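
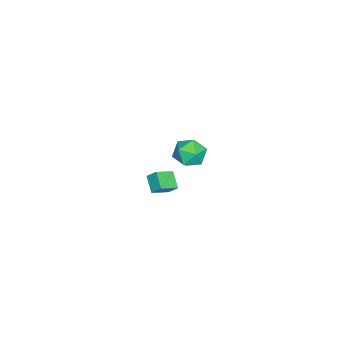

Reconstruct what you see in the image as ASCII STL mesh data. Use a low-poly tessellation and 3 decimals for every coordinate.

solid 
facet normal -0.631 0.470 0.617
outer loop
vertex -5.004 2.057 -1.365
vertex -4.166 2.119 -0.556
vertex -4.288 2.978 -1.335
endloop
endfacet
facet normal -0.787 0.614 -0.064
outer loop
vertex -5.004 2.057 -1.365
vertex -4.288 2.978 -1.335
vertex -4.579 2.499 -2.359
endloop
endfacet
facet normal -0.919 -0.004 -0.395
outer loop
vertex -5.004 2.057 -1.365
vertex -4.579 2.499 -2.359
vertex -4.637 1.342 -2.212
endloop
endfacet
facet normal -0.844 -0.530 0.081
outer loop
vertex -5.004 2.057 -1.365
vertex -4.637 1.342 -2.212
vertex -4.382 1.107 -1.097
endloop
endfacet
facet normal -0.666 -0.236 0.708
outer loop
vertex -5.004 2.057 -1.365
vertex -4.382 1.107 -1.097
vertex -4.166 2.119 -0.556
endloop
endfacet
facet normal -0.210 0.907 -0.365
outer loop
vertex -4.579 2.499 -2.359
vertex -4.288 2.978 -1.335
vertex -3.478 2.833 -2.163
endloop
endfacet
facet normal 0.042 0.674 0.737
outer loop
vertex -4.288 2.978 -1.335
vertex -4.166 2.119 -0.556
vertex -3.223 2.598 -1.048
endloop
endfacet
facet normal -0.015 -0.469 0.883
outer loop
vertex -4.166 2.119 -0.556
vertex -4.382 1.107 -1.097
vertex -3.281 1.441 -0.901
endloop
endfacet
facet normal -0.302 -0.944 -0.130
outer loop
vertex -4.382 1.107 -1.097
vertex -4.637 1.342 -2.212
vertex -3.572 0.962 -1.925
endloop
endfacet
facet normal -0.423 -0.093 -0.901
outer loop
vertex -4.637 1.342 -2.212
vertex -4.579 2.499 -2.359
vertex -3.694 1.821 -2.704
endloop
endfacet
facet normal 0.844 0.530 -0.081
outer loop
vertex -2.856 1.883 -1.895
vertex -3.478 2.833 -2.163
vertex -3.223 2.598 -1.048
endloop
endfacet
facet normal 0.919 0.004 0.395
outer loop
vertex -2.856 1.883 -1.895
vertex -3.223 2.598 -1.048
vertex -3.281 1.441 -0.901
endloop
endfacet
facet normal 0.787 -0.614 0.064
outer loop
vertex -2.856 1.883 -1.895
vertex -3.281 1.441 -0.901
vertex -3.572 0.962 -1.925
endloop
endfacet
facet normal 0.631 -0.470 -0.617
outer loop
vertex -2.856 1.883 -1.895
vertex -3.572 0.962 -1.925
vertex -3.694 1.821 -2.704
endloop
endfacet
facet normal 0.666 0.236 -0.708
outer loop
vertex -2.856 1.883 -1.895
vertex -3.694 1.821 -2.704
vertex -3.478 2.833 -2.163
endloop
endfacet
facet normal 0.302 0.944 0.130
outer loop
vertex -3.223 2.598 -1.048
vertex -3.478 2.833 -2.163
vertex -4.288 2.978 -1.335
endloop
endfacet
facet normal 0.423 0.093 0.901
outer loop
vertex -3.281 1.441 -0.901
vertex -3.223 2.598 -1.048
vertex -4.166 2.119 -0.556
endloop
endfacet
facet normal 0.210 -0.907 0.365
outer loop
vertex -3.572 0.962 -1.925
vertex -3.281 1.441 -0.901
vertex -4.382 1.107 -1.097
endloop
endfacet
facet normal -0.042 -0.674 -0.737
outer loop
vertex -3.694 1.821 -2.704
vertex -3.572 0.962 -1.925
vertex -4.637 1.342 -2.212
endloop
endfacet
facet normal 0.015 0.469 -0.883
outer loop
vertex -3.478 2.833 -2.163
vertex -3.694 1.821 -2.704
vertex -4.579 2.499 -2.359
endloop
endfacet
facet normal -0.708 -0.435 0.556
outer loop
vertex 3.888 1.5 2.841
vertex 4.003 2.086 3.445
vertex 3.001 2.241 2.291
endloop
endfacet
facet normal -0.135 -0.690 -0.711
outer loop
vertex 3.837 2.754 1.635
vertex 3.888 1.5 2.841
vertex 3.001 2.241 2.291
endloop
endfacet
facet normal -0.708 -0.435 0.556
outer loop
vertex 3.001 2.241 2.291
vertex 4.003 2.086 3.445
vertex 3.116 2.827 2.896
endloop
endfacet
facet normal -0.693 0.579 -0.430
outer loop
vertex 3.116 2.827 2.896
vertex 3.837 2.754 1.635
vertex 3.001 2.241 2.291
endloop
endfacet
facet normal 0.693 -0.579 0.430
outer loop
vertex 3.888 1.5 2.841
vertex 4.839 2.599 2.789
vertex 4.003 2.086 3.445
endloop
endfacet
facet normal -0.136 -0.690 -0.711
outer loop
vertex 4.724 2.013 2.184
vertex 3.888 1.5 2.841
vertex 3.837 2.754 1.635
endloop
endfacet
facet normal 0.693 -0.579 0.429
outer loop
vertex 4.724 2.013 2.184
vertex 4.839 2.599 2.789
vertex 3.888 1.5 2.841
endloop
endfacet
facet normal 0.135 0.689 0.712
outer loop
vertex 4.003 2.086 3.445
vertex 4.839 2.599 2.789
vertex 3.116 2.827 2.896
endloop
endfacet
facet normal -0.693 0.579 -0.430
outer loop
vertex 3.952 3.34 2.239
vertex 3.837 2.754 1.635
vertex 3.116 2.827 2.896
endloop
endfacet
facet normal 0.135 0.690 0.711
outer loop
vertex 3.116 2.827 2.896
vertex 4.839 2.599 2.789
vertex 3.952 3.34 2.239
endloop
endfacet
facet normal 0.708 0.435 -0.557
outer loop
vertex 3.952 3.34 2.239
vertex 4.724 2.013 2.184
vertex 3.837 2.754 1.635
endloop
endfacet
facet normal 0.708 0.435 -0.556
outer loop
vertex 4.839 2.599 2.789
vertex 4.724 2.013 2.184
vertex 3.952 3.34 2.239
endloop
endfacet

endsolid


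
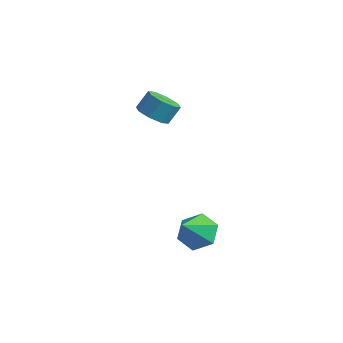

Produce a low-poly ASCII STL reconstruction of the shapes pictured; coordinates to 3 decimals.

solid 
facet normal -0.182 -0.574 -0.799
outer loop
vertex -1.933 0.92 -1.112
vertex -2.714 0.643 -0.735
vertex -2.471 1.329 -1.283
endloop
endfacet
facet normal 0.609 0.572 -0.549
outer loop
vertex -1.933 0.92 -1.112
vertex -2.471 1.329 -1.283
vertex -1.726 1.574 -0.202
endloop
endfacet
facet normal 0.609 0.572 -0.549
outer loop
vertex -1.726 1.574 -0.202
vertex -2.471 1.329 -1.283
vertex -2.263 1.982 -0.372
endloop
endfacet
facet normal 0.183 0.573 0.799
outer loop
vertex -1.726 1.574 -0.202
vertex -2.263 1.982 -0.372
vertex -2.506 1.297 0.175
endloop
endfacet
facet normal -0.182 -0.573 -0.799
outer loop
vertex -2.471 1.329 -1.283
vertex -2.714 0.643 -0.735
vertex -3.151 1.335 -1.132
endloop
endfacet
facet normal -0.117 0.820 -0.561
outer loop
vertex -2.471 1.329 -1.283
vertex -3.151 1.335 -1.132
vertex -2.263 1.982 -0.372
endloop
endfacet
facet normal -0.115 0.819 -0.562
outer loop
vertex -2.263 1.982 -0.372
vertex -3.151 1.335 -1.132
vertex -2.944 1.989 -0.222
endloop
endfacet
facet normal 0.182 0.573 0.799
outer loop
vertex -2.263 1.982 -0.372
vertex -2.944 1.989 -0.222
vertex -2.506 1.297 0.175
endloop
endfacet
facet normal -0.182 -0.573 -0.799
outer loop
vertex -3.151 1.335 -1.132
vertex -2.714 0.643 -0.735
vertex -3.575 0.937 -0.75
endloop
endfacet
facet normal -0.772 0.586 -0.246
outer loop
vertex -3.151 1.335 -1.132
vertex -3.575 0.937 -0.75
vertex -2.944 1.989 -0.222
endloop
endfacet
facet normal -0.773 0.586 -0.243
outer loop
vertex -2.944 1.989 -0.222
vertex -3.575 0.937 -0.75
vertex -3.367 1.59 0.161
endloop
endfacet
facet normal 0.182 0.574 0.799
outer loop
vertex -2.944 1.989 -0.222
vertex -3.367 1.59 0.161
vertex -2.506 1.297 0.175
endloop
endfacet
facet normal -0.182 -0.574 -0.798
outer loop
vertex -3.575 0.937 -0.75
vertex -2.714 0.643 -0.735
vertex -3.494 0.366 -0.358
endloop
endfacet
facet normal -0.976 0.010 0.216
outer loop
vertex -3.575 0.937 -0.75
vertex -3.494 0.366 -0.358
vertex -3.367 1.59 0.161
endloop
endfacet
facet normal -0.977 0.010 0.215
outer loop
vertex -3.367 1.59 0.161
vertex -3.494 0.366 -0.358
vertex -3.287 1.02 0.552
endloop
endfacet
facet normal 0.182 0.573 0.799
outer loop
vertex -3.367 1.59 0.161
vertex -3.287 1.02 0.552
vertex -2.506 1.297 0.175
endloop
endfacet
facet normal -0.183 -0.573 -0.799
outer loop
vertex -3.494 0.366 -0.358
vertex -2.714 0.643 -0.735
vertex -2.957 -0.042 -0.188
endloop
endfacet
facet normal -0.609 -0.572 0.550
outer loop
vertex -3.494 0.366 -0.358
vertex -2.957 -0.042 -0.188
vertex -3.287 1.02 0.552
endloop
endfacet
facet normal -0.609 -0.572 0.549
outer loop
vertex -3.287 1.02 0.552
vertex -2.957 -0.042 -0.188
vertex -2.749 0.611 0.723
endloop
endfacet
facet normal 0.182 0.574 0.799
outer loop
vertex -3.287 1.02 0.552
vertex -2.749 0.611 0.723
vertex -2.506 1.297 0.175
endloop
endfacet
facet normal -0.182 -0.573 -0.799
outer loop
vertex -2.957 -0.042 -0.188
vertex -2.714 0.643 -0.735
vertex -2.276 -0.049 -0.338
endloop
endfacet
facet normal 0.115 -0.820 0.561
outer loop
vertex -2.957 -0.042 -0.188
vertex -2.276 -0.049 -0.338
vertex -2.749 0.611 0.723
endloop
endfacet
facet normal 0.118 -0.819 0.562
outer loop
vertex -2.749 0.611 0.723
vertex -2.276 -0.049 -0.338
vertex -2.069 0.605 0.572
endloop
endfacet
facet normal 0.182 0.573 0.799
outer loop
vertex -2.749 0.611 0.723
vertex -2.069 0.605 0.572
vertex -2.506 1.297 0.175
endloop
endfacet
facet normal -0.182 -0.574 -0.799
outer loop
vertex -2.276 -0.049 -0.338
vertex -2.714 0.643 -0.735
vertex -1.853 0.35 -0.721
endloop
endfacet
facet normal 0.773 -0.585 0.245
outer loop
vertex -2.276 -0.049 -0.338
vertex -1.853 0.35 -0.721
vertex -2.069 0.605 0.572
endloop
endfacet
facet normal 0.772 -0.587 0.245
outer loop
vertex -2.069 0.605 0.572
vertex -1.853 0.35 -0.721
vertex -1.645 1.003 0.19
endloop
endfacet
facet normal 0.182 0.573 0.799
outer loop
vertex -2.069 0.605 0.572
vertex -1.645 1.003 0.19
vertex -2.506 1.297 0.175
endloop
endfacet
facet normal -0.182 -0.573 -0.799
outer loop
vertex -1.853 0.35 -0.721
vertex -2.714 0.643 -0.735
vertex -1.933 0.92 -1.112
endloop
endfacet
facet normal 0.976 -0.011 -0.215
outer loop
vertex -1.853 0.35 -0.721
vertex -1.933 0.92 -1.112
vertex -1.645 1.003 0.19
endloop
endfacet
facet normal 0.976 -0.009 -0.215
outer loop
vertex -1.645 1.003 0.19
vertex -1.933 0.92 -1.112
vertex -1.726 1.574 -0.202
endloop
endfacet
facet normal 0.182 0.574 0.798
outer loop
vertex -1.645 1.003 0.19
vertex -1.726 1.574 -0.202
vertex -2.506 1.297 0.175
endloop
endfacet
facet normal -0.084 0.689 -0.720
outer loop
vertex 4.185 -3.019 -4.309
vertex 3.173 -2.917 -4.093
vertex 3.872 -2.321 -3.605
endloop
endfacet
facet normal 0.890 -0.057 0.452
outer loop
vertex 4.185 -3.019 -4.309
vertex 3.872 -2.321 -3.605
vertex 3.327 -4.183 -2.767
endloop
endfacet
facet normal -0.084 0.688 -0.721
outer loop
vertex 3.872 -2.321 -3.605
vertex 3.173 -2.917 -4.093
vertex 2.859 -2.218 -3.389
endloop
endfacet
facet normal 0.229 0.343 0.911
outer loop
vertex 3.872 -2.321 -3.605
vertex 2.859 -2.218 -3.389
vertex 3.327 -4.183 -2.767
endloop
endfacet
facet normal -0.084 0.688 -0.721
outer loop
vertex 2.859 -2.218 -3.389
vertex 3.173 -2.917 -4.093
vertex 2.161 -2.814 -3.877
endloop
endfacet
facet normal -0.624 0.097 0.775
outer loop
vertex 2.859 -2.218 -3.389
vertex 2.161 -2.814 -3.877
vertex 3.327 -4.183 -2.767
endloop
endfacet
facet normal -0.084 0.689 -0.720
outer loop
vertex 2.161 -2.814 -3.877
vertex 3.173 -2.917 -4.093
vertex 2.474 -3.512 -4.581
endloop
endfacet
facet normal -0.816 -0.549 0.181
outer loop
vertex 2.161 -2.814 -3.877
vertex 2.474 -3.512 -4.581
vertex 3.327 -4.183 -2.767
endloop
endfacet
facet normal -0.084 0.689 -0.720
outer loop
vertex 2.474 -3.512 -4.581
vertex 3.173 -2.917 -4.093
vertex 3.486 -3.615 -4.797
endloop
endfacet
facet normal -0.156 -0.948 -0.277
outer loop
vertex 2.474 -3.512 -4.581
vertex 3.486 -3.615 -4.797
vertex 3.327 -4.183 -2.767
endloop
endfacet
facet normal -0.084 0.689 -0.720
outer loop
vertex 3.486 -3.615 -4.797
vertex 3.173 -2.917 -4.093
vertex 4.185 -3.019 -4.309
endloop
endfacet
facet normal 0.698 -0.702 -0.142
outer loop
vertex 3.486 -3.615 -4.797
vertex 4.185 -3.019 -4.309
vertex 3.327 -4.183 -2.767
endloop
endfacet

endsolid


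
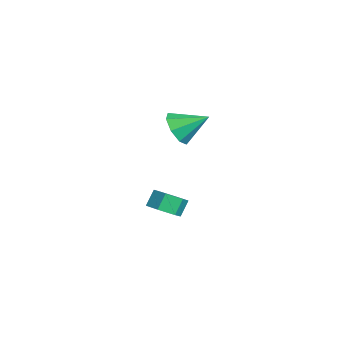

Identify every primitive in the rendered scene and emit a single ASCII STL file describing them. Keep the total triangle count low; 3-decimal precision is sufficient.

solid 
facet normal -0.214 -0.837 -0.504
outer loop
vertex -0.982 0.494 3.677
vertex -1.908 0.956 3.304
vertex -0.868 0.903 2.95
endloop
endfacet
facet normal 0.951 0.181 0.251
outer loop
vertex -0.982 0.494 3.677
vertex -0.868 0.903 2.95
vertex -1.512 2.504 4.236
endloop
endfacet
facet normal -0.214 -0.837 -0.503
outer loop
vertex -0.868 0.903 2.95
vertex -1.908 0.956 3.304
vertex -1.363 1.342 2.43
endloop
endfacet
facet normal 0.786 0.547 -0.287
outer loop
vertex -0.868 0.903 2.95
vertex -1.363 1.342 2.43
vertex -1.512 2.504 4.236
endloop
endfacet
facet normal -0.214 -0.837 -0.503
outer loop
vertex -1.363 1.342 2.43
vertex -1.908 0.956 3.304
vertex -2.178 1.555 2.422
endloop
endfacet
facet normal 0.222 0.828 -0.515
outer loop
vertex -1.363 1.342 2.43
vertex -2.178 1.555 2.422
vertex -1.512 2.504 4.236
endloop
endfacet
facet normal -0.214 -0.837 -0.503
outer loop
vertex -2.178 1.555 2.422
vertex -1.908 0.956 3.304
vertex -2.834 1.417 2.931
endloop
endfacet
facet normal -0.413 0.861 -0.299
outer loop
vertex -2.178 1.555 2.422
vertex -2.834 1.417 2.931
vertex -1.512 2.504 4.236
endloop
endfacet
facet normal -0.214 -0.837 -0.503
outer loop
vertex -2.834 1.417 2.931
vertex -1.908 0.956 3.304
vertex -2.948 1.009 3.659
endloop
endfacet
facet normal -0.745 0.625 0.234
outer loop
vertex -2.834 1.417 2.931
vertex -2.948 1.009 3.659
vertex -1.512 2.504 4.236
endloop
endfacet
facet normal -0.215 -0.837 -0.504
outer loop
vertex -2.948 1.009 3.659
vertex -1.908 0.956 3.304
vertex -2.452 0.569 4.178
endloop
endfacet
facet normal -0.580 0.258 0.773
outer loop
vertex -2.948 1.009 3.659
vertex -2.452 0.569 4.178
vertex -1.512 2.504 4.236
endloop
endfacet
facet normal -0.214 -0.837 -0.504
outer loop
vertex -2.452 0.569 4.178
vertex -1.908 0.956 3.304
vertex -1.638 0.356 4.186
endloop
endfacet
facet normal -0.016 -0.022 1.000
outer loop
vertex -2.452 0.569 4.178
vertex -1.638 0.356 4.186
vertex -1.512 2.504 4.236
endloop
endfacet
facet normal -0.215 -0.837 -0.504
outer loop
vertex -1.638 0.356 4.186
vertex -1.908 0.956 3.304
vertex -0.982 0.494 3.677
endloop
endfacet
facet normal 0.619 -0.055 0.783
outer loop
vertex -1.638 0.356 4.186
vertex -0.982 0.494 3.677
vertex -1.512 2.504 4.236
endloop
endfacet
facet normal 0.401 -0.438 -0.805
outer loop
vertex -3.044 0.115 -3.217
vertex -3.747 0.517 -3.786
vertex -2.9 1.004 -3.629
endloop
endfacet
facet normal 0.904 0.050 0.424
outer loop
vertex -3.044 0.115 -3.217
vertex -2.9 1.004 -3.629
vertex -3.49 0.601 -2.324
endloop
endfacet
facet normal 0.904 0.050 0.424
outer loop
vertex -3.49 0.601 -2.324
vertex -2.9 1.004 -3.629
vertex -3.346 1.49 -2.736
endloop
endfacet
facet normal -0.402 0.438 0.804
outer loop
vertex -3.49 0.601 -2.324
vertex -3.346 1.49 -2.736
vertex -4.193 1.003 -2.894
endloop
endfacet
facet normal 0.401 -0.438 -0.805
outer loop
vertex -2.9 1.004 -3.629
vertex -3.747 0.517 -3.786
vertex -3.603 1.406 -4.198
endloop
endfacet
facet normal 0.578 0.802 -0.148
outer loop
vertex -2.9 1.004 -3.629
vertex -3.603 1.406 -4.198
vertex -3.346 1.49 -2.736
endloop
endfacet
facet normal 0.578 0.802 -0.148
outer loop
vertex -3.346 1.49 -2.736
vertex -3.603 1.406 -4.198
vertex -4.049 1.892 -3.305
endloop
endfacet
facet normal -0.401 0.437 0.805
outer loop
vertex -3.346 1.49 -2.736
vertex -4.049 1.892 -3.305
vertex -4.193 1.003 -2.894
endloop
endfacet
facet normal 0.402 -0.438 -0.804
outer loop
vertex -3.603 1.406 -4.198
vertex -3.747 0.517 -3.786
vertex -4.45 0.919 -4.356
endloop
endfacet
facet normal -0.326 0.752 -0.572
outer loop
vertex -3.603 1.406 -4.198
vertex -4.45 0.919 -4.356
vertex -4.049 1.892 -3.305
endloop
endfacet
facet normal -0.326 0.752 -0.572
outer loop
vertex -4.049 1.892 -3.305
vertex -4.45 0.919 -4.356
vertex -4.896 1.405 -3.463
endloop
endfacet
facet normal -0.401 0.437 0.805
outer loop
vertex -4.049 1.892 -3.305
vertex -4.896 1.405 -3.463
vertex -4.193 1.003 -2.894
endloop
endfacet
facet normal 0.402 -0.438 -0.804
outer loop
vertex -4.45 0.919 -4.356
vertex -3.747 0.517 -3.786
vertex -4.594 0.03 -3.944
endloop
endfacet
facet normal -0.904 -0.050 -0.424
outer loop
vertex -4.45 0.919 -4.356
vertex -4.594 0.03 -3.944
vertex -4.896 1.405 -3.463
endloop
endfacet
facet normal -0.904 -0.050 -0.424
outer loop
vertex -4.896 1.405 -3.463
vertex -4.594 0.03 -3.944
vertex -5.04 0.516 -3.051
endloop
endfacet
facet normal -0.401 0.438 0.805
outer loop
vertex -4.896 1.405 -3.463
vertex -5.04 0.516 -3.051
vertex -4.193 1.003 -2.894
endloop
endfacet
facet normal 0.401 -0.437 -0.805
outer loop
vertex -4.594 0.03 -3.944
vertex -3.747 0.517 -3.786
vertex -3.891 -0.372 -3.375
endloop
endfacet
facet normal -0.578 -0.802 0.148
outer loop
vertex -4.594 0.03 -3.944
vertex -3.891 -0.372 -3.375
vertex -5.04 0.516 -3.051
endloop
endfacet
facet normal -0.578 -0.802 0.148
outer loop
vertex -5.04 0.516 -3.051
vertex -3.891 -0.372 -3.375
vertex -4.337 0.114 -2.482
endloop
endfacet
facet normal -0.401 0.438 0.805
outer loop
vertex -5.04 0.516 -3.051
vertex -4.337 0.114 -2.482
vertex -4.193 1.003 -2.894
endloop
endfacet
facet normal 0.401 -0.437 -0.805
outer loop
vertex -3.891 -0.372 -3.375
vertex -3.747 0.517 -3.786
vertex -3.044 0.115 -3.217
endloop
endfacet
facet normal 0.326 -0.752 0.572
outer loop
vertex -3.891 -0.372 -3.375
vertex -3.044 0.115 -3.217
vertex -4.337 0.114 -2.482
endloop
endfacet
facet normal 0.326 -0.752 0.572
outer loop
vertex -4.337 0.114 -2.482
vertex -3.044 0.115 -3.217
vertex -3.49 0.601 -2.324
endloop
endfacet
facet normal -0.402 0.438 0.804
outer loop
vertex -4.337 0.114 -2.482
vertex -3.49 0.601 -2.324
vertex -4.193 1.003 -2.894
endloop
endfacet

endsolid


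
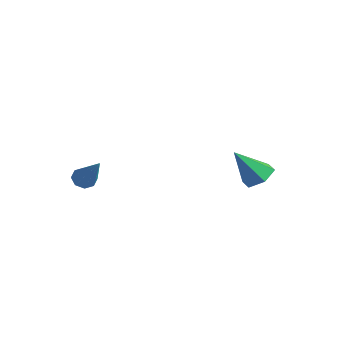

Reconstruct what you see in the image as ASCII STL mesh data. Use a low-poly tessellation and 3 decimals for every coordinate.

solid 
facet normal 0.386 0.438 -0.812
outer loop
vertex 4.907 3.016 -3.016
vertex 4.277 3.368 -3.126
vertex 4.798 3.672 -2.714
endloop
endfacet
facet normal 0.703 -0.197 0.683
outer loop
vertex 4.907 3.016 -3.016
vertex 4.798 3.672 -2.714
vertex 3.663 2.672 -1.834
endloop
endfacet
facet normal 0.386 0.438 -0.812
outer loop
vertex 4.798 3.672 -2.714
vertex 4.277 3.368 -3.126
vertex 4.167 4.024 -2.824
endloop
endfacet
facet normal 0.160 0.544 0.824
outer loop
vertex 4.798 3.672 -2.714
vertex 4.167 4.024 -2.824
vertex 3.663 2.672 -1.834
endloop
endfacet
facet normal 0.385 0.438 -0.812
outer loop
vertex 4.167 4.024 -2.824
vertex 4.277 3.368 -3.126
vertex 3.647 3.72 -3.235
endloop
endfacet
facet normal -0.686 0.579 0.441
outer loop
vertex 4.167 4.024 -2.824
vertex 3.647 3.72 -3.235
vertex 3.663 2.672 -1.834
endloop
endfacet
facet normal 0.385 0.438 -0.812
outer loop
vertex 3.647 3.72 -3.235
vertex 4.277 3.368 -3.126
vertex 3.756 3.064 -3.537
endloop
endfacet
facet normal -0.989 -0.126 -0.083
outer loop
vertex 3.647 3.72 -3.235
vertex 3.756 3.064 -3.537
vertex 3.663 2.672 -1.834
endloop
endfacet
facet normal 0.386 0.437 -0.812
outer loop
vertex 3.756 3.064 -3.537
vertex 4.277 3.368 -3.126
vertex 4.386 2.712 -3.427
endloop
endfacet
facet normal -0.445 -0.867 -0.224
outer loop
vertex 3.756 3.064 -3.537
vertex 4.386 2.712 -3.427
vertex 3.663 2.672 -1.834
endloop
endfacet
facet normal 0.386 0.437 -0.812
outer loop
vertex 4.386 2.712 -3.427
vertex 4.277 3.368 -3.126
vertex 4.907 3.016 -3.016
endloop
endfacet
facet normal 0.401 -0.902 0.159
outer loop
vertex 4.386 2.712 -3.427
vertex 4.907 3.016 -3.016
vertex 3.663 2.672 -1.834
endloop
endfacet
facet normal -0.643 0.205 -0.738
outer loop
vertex 0.529 -1.885 -3.158
vertex 0.241 -1.632 -2.837
vertex 0.623 -1.514 -3.137
endloop
endfacet
facet normal 0.849 -0.187 -0.493
outer loop
vertex 0.529 -1.885 -3.158
vertex 0.623 -1.514 -3.137
vertex 1.559 -2.048 -1.323
endloop
endfacet
facet normal -0.643 0.203 -0.739
outer loop
vertex 0.623 -1.514 -3.137
vertex 0.241 -1.632 -2.837
vertex 0.493 -1.213 -2.941
endloop
endfacet
facet normal 0.811 0.522 -0.265
outer loop
vertex 0.623 -1.514 -3.137
vertex 0.493 -1.213 -2.941
vertex 1.559 -2.048 -1.323
endloop
endfacet
facet normal -0.643 0.204 -0.738
outer loop
vertex 0.493 -1.213 -2.941
vertex 0.241 -1.632 -2.837
vertex 0.216 -1.156 -2.684
endloop
endfacet
facet normal 0.382 0.899 0.212
outer loop
vertex 0.493 -1.213 -2.941
vertex 0.216 -1.156 -2.684
vertex 1.559 -2.048 -1.323
endloop
endfacet
facet normal -0.643 0.203 -0.738
outer loop
vertex 0.216 -1.156 -2.684
vertex 0.241 -1.632 -2.837
vertex -0.047 -1.378 -2.516
endloop
endfacet
facet normal -0.189 0.725 0.662
outer loop
vertex 0.216 -1.156 -2.684
vertex -0.047 -1.378 -2.516
vertex 1.559 -2.048 -1.323
endloop
endfacet
facet normal -0.643 0.205 -0.738
outer loop
vertex -0.047 -1.378 -2.516
vertex 0.241 -1.632 -2.837
vertex -0.141 -1.749 -2.537
endloop
endfacet
facet normal -0.567 0.097 0.818
outer loop
vertex -0.047 -1.378 -2.516
vertex -0.141 -1.749 -2.537
vertex 1.559 -2.048 -1.323
endloop
endfacet
facet normal -0.643 0.204 -0.739
outer loop
vertex -0.141 -1.749 -2.537
vertex 0.241 -1.632 -2.837
vertex -0.011 -2.05 -2.733
endloop
endfacet
facet normal -0.528 -0.612 0.589
outer loop
vertex -0.141 -1.749 -2.537
vertex -0.011 -2.05 -2.733
vertex 1.559 -2.048 -1.323
endloop
endfacet
facet normal -0.642 0.203 -0.739
outer loop
vertex -0.011 -2.05 -2.733
vertex 0.241 -1.632 -2.837
vertex 0.267 -2.107 -2.99
endloop
endfacet
facet normal -0.099 -0.989 0.112
outer loop
vertex -0.011 -2.05 -2.733
vertex 0.267 -2.107 -2.99
vertex 1.559 -2.048 -1.323
endloop
endfacet
facet normal -0.644 0.202 -0.738
outer loop
vertex 0.267 -2.107 -2.99
vertex 0.241 -1.632 -2.837
vertex 0.529 -1.885 -3.158
endloop
endfacet
facet normal 0.473 -0.814 -0.338
outer loop
vertex 0.267 -2.107 -2.99
vertex 0.529 -1.885 -3.158
vertex 1.559 -2.048 -1.323
endloop
endfacet

endsolid


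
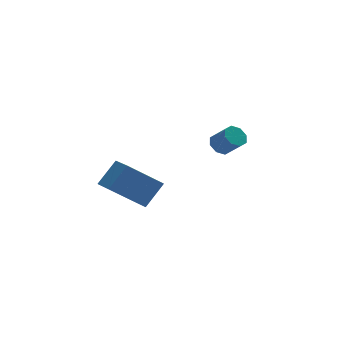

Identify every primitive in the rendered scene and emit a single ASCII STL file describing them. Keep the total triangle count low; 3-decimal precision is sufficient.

solid 
facet normal -0.367 0.628 -0.686
outer loop
vertex 3.047 -1.226 -3.107
vertex 2.607 -1.025 -2.688
vertex 3.202 -0.845 -2.841
endloop
endfacet
facet normal 0.875 -0.018 -0.484
outer loop
vertex 3.047 -1.226 -3.107
vertex 3.202 -0.845 -2.841
vertex 3.473 -1.955 -2.311
endloop
endfacet
facet normal 0.876 -0.017 -0.483
outer loop
vertex 3.473 -1.955 -2.311
vertex 3.202 -0.845 -2.841
vertex 3.627 -1.574 -2.045
endloop
endfacet
facet normal 0.368 -0.628 0.686
outer loop
vertex 3.473 -1.955 -2.311
vertex 3.627 -1.574 -2.045
vertex 3.033 -1.755 -1.892
endloop
endfacet
facet normal -0.367 0.629 -0.686
outer loop
vertex 3.202 -0.845 -2.841
vertex 2.607 -1.025 -2.688
vertex 3.008 -0.57 -2.485
endloop
endfacet
facet normal 0.842 0.538 0.043
outer loop
vertex 3.202 -0.845 -2.841
vertex 3.008 -0.57 -2.485
vertex 3.627 -1.574 -2.045
endloop
endfacet
facet normal 0.842 0.537 0.041
outer loop
vertex 3.627 -1.574 -2.045
vertex 3.008 -0.57 -2.485
vertex 3.434 -1.299 -1.689
endloop
endfacet
facet normal 0.368 -0.629 0.685
outer loop
vertex 3.627 -1.574 -2.045
vertex 3.434 -1.299 -1.689
vertex 3.033 -1.755 -1.892
endloop
endfacet
facet normal -0.366 0.629 -0.686
outer loop
vertex 3.008 -0.57 -2.485
vertex 2.607 -1.025 -2.688
vertex 2.58 -0.561 -2.248
endloop
endfacet
facet normal 0.317 0.778 0.543
outer loop
vertex 3.008 -0.57 -2.485
vertex 2.58 -0.561 -2.248
vertex 3.434 -1.299 -1.689
endloop
endfacet
facet normal 0.316 0.778 0.543
outer loop
vertex 3.434 -1.299 -1.689
vertex 2.58 -0.561 -2.248
vertex 3.005 -1.29 -1.452
endloop
endfacet
facet normal 0.366 -0.628 0.687
outer loop
vertex 3.434 -1.299 -1.689
vertex 3.005 -1.29 -1.452
vertex 3.033 -1.755 -1.892
endloop
endfacet
facet normal -0.367 0.629 -0.686
outer loop
vertex 2.58 -0.561 -2.248
vertex 2.607 -1.025 -2.688
vertex 2.167 -0.825 -2.269
endloop
endfacet
facet normal -0.396 0.562 0.726
outer loop
vertex 2.58 -0.561 -2.248
vertex 2.167 -0.825 -2.269
vertex 3.005 -1.29 -1.452
endloop
endfacet
facet normal -0.397 0.561 0.726
outer loop
vertex 3.005 -1.29 -1.452
vertex 2.167 -0.825 -2.269
vertex 2.593 -1.554 -1.473
endloop
endfacet
facet normal 0.367 -0.628 0.687
outer loop
vertex 3.005 -1.29 -1.452
vertex 2.593 -1.554 -1.473
vertex 3.033 -1.755 -1.892
endloop
endfacet
facet normal -0.368 0.628 -0.686
outer loop
vertex 2.167 -0.825 -2.269
vertex 2.607 -1.025 -2.688
vertex 2.013 -1.206 -2.535
endloop
endfacet
facet normal -0.875 0.016 0.483
outer loop
vertex 2.167 -0.825 -2.269
vertex 2.013 -1.206 -2.535
vertex 2.593 -1.554 -1.473
endloop
endfacet
facet normal -0.875 0.018 0.484
outer loop
vertex 2.593 -1.554 -1.473
vertex 2.013 -1.206 -2.535
vertex 2.438 -1.935 -1.739
endloop
endfacet
facet normal 0.367 -0.628 0.686
outer loop
vertex 2.593 -1.554 -1.473
vertex 2.438 -1.935 -1.739
vertex 3.033 -1.755 -1.892
endloop
endfacet
facet normal -0.368 0.629 -0.685
outer loop
vertex 2.013 -1.206 -2.535
vertex 2.607 -1.025 -2.688
vertex 2.206 -1.481 -2.891
endloop
endfacet
facet normal -0.843 -0.537 -0.042
outer loop
vertex 2.013 -1.206 -2.535
vertex 2.206 -1.481 -2.891
vertex 2.438 -1.935 -1.739
endloop
endfacet
facet normal -0.842 -0.538 -0.043
outer loop
vertex 2.438 -1.935 -1.739
vertex 2.206 -1.481 -2.891
vertex 2.632 -2.21 -2.095
endloop
endfacet
facet normal 0.367 -0.629 0.686
outer loop
vertex 2.438 -1.935 -1.739
vertex 2.632 -2.21 -2.095
vertex 3.033 -1.755 -1.892
endloop
endfacet
facet normal -0.366 0.628 -0.687
outer loop
vertex 2.206 -1.481 -2.891
vertex 2.607 -1.025 -2.688
vertex 2.635 -1.49 -3.128
endloop
endfacet
facet normal -0.316 -0.778 -0.543
outer loop
vertex 2.206 -1.481 -2.891
vertex 2.635 -1.49 -3.128
vertex 2.632 -2.21 -2.095
endloop
endfacet
facet normal -0.317 -0.778 -0.543
outer loop
vertex 2.632 -2.21 -2.095
vertex 2.635 -1.49 -3.128
vertex 3.06 -2.219 -2.332
endloop
endfacet
facet normal 0.366 -0.629 0.686
outer loop
vertex 2.632 -2.21 -2.095
vertex 3.06 -2.219 -2.332
vertex 3.033 -1.755 -1.892
endloop
endfacet
facet normal -0.367 0.628 -0.687
outer loop
vertex 2.635 -1.49 -3.128
vertex 2.607 -1.025 -2.688
vertex 3.047 -1.226 -3.107
endloop
endfacet
facet normal 0.397 -0.562 -0.726
outer loop
vertex 2.635 -1.49 -3.128
vertex 3.047 -1.226 -3.107
vertex 3.06 -2.219 -2.332
endloop
endfacet
facet normal 0.396 -0.562 -0.726
outer loop
vertex 3.06 -2.219 -2.332
vertex 3.047 -1.226 -3.107
vertex 3.473 -1.955 -2.311
endloop
endfacet
facet normal 0.367 -0.629 0.686
outer loop
vertex 3.06 -2.219 -2.332
vertex 3.473 -1.955 -2.311
vertex 3.033 -1.755 -1.892
endloop
endfacet
facet normal -0.636 -0.204 -0.744
outer loop
vertex -3.703 -3.9 -2.962
vertex -3.742 -2.514 -3.309
vertex -2.145 -4.171 -4.219
endloop
endfacet
facet normal 0.028 -0.970 0.243
outer loop
vertex -1.198 -3.866 -3.111
vertex -3.703 -3.9 -2.962
vertex -2.145 -4.171 -4.219
endloop
endfacet
facet normal -0.636 -0.205 -0.744
outer loop
vertex -2.145 -4.171 -4.219
vertex -3.742 -2.514 -3.309
vertex -2.185 -2.784 -4.567
endloop
endfacet
facet normal 0.771 -0.134 -0.622
outer loop
vertex -2.185 -2.784 -4.567
vertex -1.198 -3.866 -3.111
vertex -2.145 -4.171 -4.219
endloop
endfacet
facet normal -0.771 0.134 0.622
outer loop
vertex -3.703 -3.9 -2.962
vertex -2.795 -2.209 -2.201
vertex -3.742 -2.514 -3.309
endloop
endfacet
facet normal 0.028 -0.970 0.242
outer loop
vertex -2.755 -3.596 -1.853
vertex -3.703 -3.9 -2.962
vertex -1.198 -3.866 -3.111
endloop
endfacet
facet normal -0.771 0.134 0.622
outer loop
vertex -2.755 -3.596 -1.853
vertex -2.795 -2.209 -2.201
vertex -3.703 -3.9 -2.962
endloop
endfacet
facet normal -0.028 0.970 -0.243
outer loop
vertex -3.742 -2.514 -3.309
vertex -2.795 -2.209 -2.201
vertex -2.185 -2.784 -4.567
endloop
endfacet
facet normal 0.771 -0.134 -0.622
outer loop
vertex -1.237 -2.48 -3.458
vertex -1.198 -3.866 -3.111
vertex -2.185 -2.784 -4.567
endloop
endfacet
facet normal -0.027 0.970 -0.243
outer loop
vertex -2.185 -2.784 -4.567
vertex -2.795 -2.209 -2.201
vertex -1.237 -2.48 -3.458
endloop
endfacet
facet normal 0.636 0.204 0.744
outer loop
vertex -1.237 -2.48 -3.458
vertex -2.755 -3.596 -1.853
vertex -1.198 -3.866 -3.111
endloop
endfacet
facet normal 0.636 0.205 0.744
outer loop
vertex -2.795 -2.209 -2.201
vertex -2.755 -3.596 -1.853
vertex -1.237 -2.48 -3.458
endloop
endfacet

endsolid


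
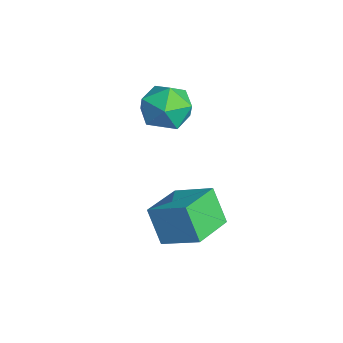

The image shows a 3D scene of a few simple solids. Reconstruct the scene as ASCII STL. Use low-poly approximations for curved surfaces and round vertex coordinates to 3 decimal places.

solid 
facet normal 0.037 0.710 0.704
outer loop
vertex -3.344 2.68 -0.285
vertex -2.842 1.975 0.4
vertex -2.242 2.611 -0.273
endloop
endfacet
facet normal 0.062 0.997 0.052
outer loop
vertex -3.344 2.68 -0.285
vertex -2.242 2.611 -0.273
vertex -2.779 2.694 -1.234
endloop
endfacet
facet normal -0.525 0.796 -0.301
outer loop
vertex -3.344 2.68 -0.285
vertex -2.779 2.694 -1.234
vertex -3.712 2.108 -1.155
endloop
endfacet
facet normal -0.913 0.384 0.134
outer loop
vertex -3.344 2.68 -0.285
vertex -3.712 2.108 -1.155
vertex -3.751 1.664 -0.145
endloop
endfacet
facet normal -0.566 0.331 0.755
outer loop
vertex -3.344 2.68 -0.285
vertex -3.751 1.664 -0.145
vertex -2.842 1.975 0.4
endloop
endfacet
facet normal 0.628 0.723 -0.288
outer loop
vertex -2.779 2.694 -1.234
vertex -2.242 2.611 -0.273
vertex -1.929 1.996 -1.135
endloop
endfacet
facet normal 0.586 0.259 0.768
outer loop
vertex -2.242 2.611 -0.273
vertex -2.842 1.975 0.4
vertex -1.968 1.552 -0.125
endloop
endfacet
facet normal -0.389 -0.353 0.851
outer loop
vertex -2.842 1.975 0.4
vertex -3.751 1.664 -0.145
vertex -2.901 0.966 -0.046
endloop
endfacet
facet normal -0.951 -0.268 -0.154
outer loop
vertex -3.751 1.664 -0.145
vertex -3.712 2.108 -1.155
vertex -3.438 1.049 -1.007
endloop
endfacet
facet normal -0.323 0.398 -0.859
outer loop
vertex -3.712 2.108 -1.155
vertex -2.779 2.694 -1.234
vertex -2.838 1.685 -1.68
endloop
endfacet
facet normal 0.913 -0.384 -0.134
outer loop
vertex -2.336 0.98 -0.995
vertex -1.929 1.996 -1.135
vertex -1.968 1.552 -0.125
endloop
endfacet
facet normal 0.525 -0.796 0.301
outer loop
vertex -2.336 0.98 -0.995
vertex -1.968 1.552 -0.125
vertex -2.901 0.966 -0.046
endloop
endfacet
facet normal -0.062 -0.997 -0.052
outer loop
vertex -2.336 0.98 -0.995
vertex -2.901 0.966 -0.046
vertex -3.438 1.049 -1.007
endloop
endfacet
facet normal -0.037 -0.710 -0.704
outer loop
vertex -2.336 0.98 -0.995
vertex -3.438 1.049 -1.007
vertex -2.838 1.685 -1.68
endloop
endfacet
facet normal 0.566 -0.331 -0.755
outer loop
vertex -2.336 0.98 -0.995
vertex -2.838 1.685 -1.68
vertex -1.929 1.996 -1.135
endloop
endfacet
facet normal 0.951 0.268 0.154
outer loop
vertex -1.968 1.552 -0.125
vertex -1.929 1.996 -1.135
vertex -2.242 2.611 -0.273
endloop
endfacet
facet normal 0.323 -0.398 0.859
outer loop
vertex -2.901 0.966 -0.046
vertex -1.968 1.552 -0.125
vertex -2.842 1.975 0.4
endloop
endfacet
facet normal -0.628 -0.723 0.288
outer loop
vertex -3.438 1.049 -1.007
vertex -2.901 0.966 -0.046
vertex -3.751 1.664 -0.145
endloop
endfacet
facet normal -0.586 -0.259 -0.768
outer loop
vertex -2.838 1.685 -1.68
vertex -3.438 1.049 -1.007
vertex -3.712 2.108 -1.155
endloop
endfacet
facet normal 0.389 0.353 -0.851
outer loop
vertex -1.929 1.996 -1.135
vertex -2.838 1.685 -1.68
vertex -2.779 2.694 -1.234
endloop
endfacet
facet normal -0.595 -0.659 -0.460
outer loop
vertex 0.38 0.306 -3.223
vertex -0.82 1.609 -3.54
vertex 1.073 0.616 -4.563
endloop
endfacet
facet normal 0.666 -0.724 0.177
outer loop
vertex 2.06 1.711 -3.8
vertex 0.38 0.306 -3.223
vertex 1.073 0.616 -4.563
endloop
endfacet
facet normal -0.595 -0.659 -0.460
outer loop
vertex 1.073 0.616 -4.563
vertex -0.82 1.609 -3.54
vertex -0.127 1.92 -4.881
endloop
endfacet
facet normal 0.449 0.201 -0.870
outer loop
vertex -0.127 1.92 -4.881
vertex 2.06 1.711 -3.8
vertex 1.073 0.616 -4.563
endloop
endfacet
facet normal -0.449 -0.202 0.870
outer loop
vertex 0.38 0.306 -3.223
vertex 0.167 2.704 -2.777
vertex -0.82 1.609 -3.54
endloop
endfacet
facet normal 0.666 -0.724 0.176
outer loop
vertex 1.367 1.4 -2.459
vertex 0.38 0.306 -3.223
vertex 2.06 1.711 -3.8
endloop
endfacet
facet normal -0.450 -0.202 0.870
outer loop
vertex 1.367 1.4 -2.459
vertex 0.167 2.704 -2.777
vertex 0.38 0.306 -3.223
endloop
endfacet
facet normal -0.667 0.724 -0.177
outer loop
vertex -0.82 1.609 -3.54
vertex 0.167 2.704 -2.777
vertex -0.127 1.92 -4.881
endloop
endfacet
facet normal 0.449 0.202 -0.870
outer loop
vertex 0.86 3.014 -4.117
vertex 2.06 1.711 -3.8
vertex -0.127 1.92 -4.881
endloop
endfacet
facet normal -0.666 0.725 -0.177
outer loop
vertex -0.127 1.92 -4.881
vertex 0.167 2.704 -2.777
vertex 0.86 3.014 -4.117
endloop
endfacet
facet normal 0.594 0.659 0.460
outer loop
vertex 0.86 3.014 -4.117
vertex 1.367 1.4 -2.459
vertex 2.06 1.711 -3.8
endloop
endfacet
facet normal 0.595 0.659 0.460
outer loop
vertex 0.167 2.704 -2.777
vertex 1.367 1.4 -2.459
vertex 0.86 3.014 -4.117
endloop
endfacet

endsolid


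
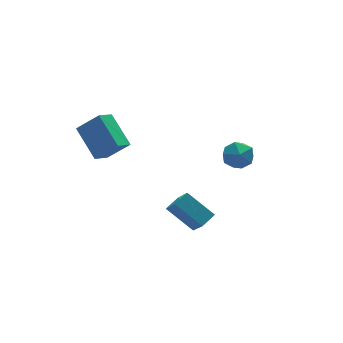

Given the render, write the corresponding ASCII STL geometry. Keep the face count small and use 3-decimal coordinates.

solid 
facet normal -0.654 0.342 -0.674
outer loop
vertex -3.841 1.797 1.509
vertex -2.933 2.342 0.905
vertex -3.554 -0.005 0.316
endloop
endfacet
facet normal -0.744 -0.447 0.496
outer loop
vertex -2.487 -0.562 1.415
vertex -3.841 1.797 1.509
vertex -3.554 -0.005 0.316
endloop
endfacet
facet normal -0.655 0.342 -0.674
outer loop
vertex -3.554 -0.005 0.316
vertex -2.933 2.342 0.905
vertex -2.646 0.541 -0.289
endloop
endfacet
facet normal 0.132 -0.826 -0.547
outer loop
vertex -2.646 0.541 -0.289
vertex -2.487 -0.562 1.415
vertex -3.554 -0.005 0.316
endloop
endfacet
facet normal -0.132 0.827 0.547
outer loop
vertex -3.841 1.797 1.509
vertex -1.866 1.785 2.004
vertex -2.933 2.342 0.905
endloop
endfacet
facet normal -0.745 -0.447 0.495
outer loop
vertex -2.774 1.239 2.609
vertex -3.841 1.797 1.509
vertex -2.487 -0.562 1.415
endloop
endfacet
facet normal -0.132 0.826 0.547
outer loop
vertex -2.774 1.239 2.609
vertex -1.866 1.785 2.004
vertex -3.841 1.797 1.509
endloop
endfacet
facet normal 0.744 0.447 -0.496
outer loop
vertex -2.933 2.342 0.905
vertex -1.866 1.785 2.004
vertex -2.646 0.541 -0.289
endloop
endfacet
facet normal 0.132 -0.826 -0.547
outer loop
vertex -1.579 -0.017 0.811
vertex -2.487 -0.562 1.415
vertex -2.646 0.541 -0.289
endloop
endfacet
facet normal 0.745 0.447 -0.496
outer loop
vertex -2.646 0.541 -0.289
vertex -1.866 1.785 2.004
vertex -1.579 -0.017 0.811
endloop
endfacet
facet normal 0.654 -0.343 0.674
outer loop
vertex -1.579 -0.017 0.811
vertex -2.774 1.239 2.609
vertex -2.487 -0.562 1.415
endloop
endfacet
facet normal 0.655 -0.342 0.674
outer loop
vertex -1.866 1.785 2.004
vertex -2.774 1.239 2.609
vertex -1.579 -0.017 0.811
endloop
endfacet
facet normal -0.867 -0.347 -0.357
outer loop
vertex 0.403 -4.598 -2.876
vertex -0.56 -3.319 -1.781
vertex 0.479 -3.318 -4.305
endloop
endfacet
facet normal 0.496 -0.660 -0.564
outer loop
vertex 1.32 -2.981 -3.959
vertex 0.403 -4.598 -2.876
vertex 0.479 -3.318 -4.305
endloop
endfacet
facet normal -0.867 -0.348 -0.357
outer loop
vertex 0.479 -3.318 -4.305
vertex -0.56 -3.319 -1.781
vertex -0.485 -2.039 -3.21
endloop
endfacet
facet normal 0.039 0.667 -0.744
outer loop
vertex -0.485 -2.039 -3.21
vertex 1.32 -2.981 -3.959
vertex 0.479 -3.318 -4.305
endloop
endfacet
facet normal -0.039 -0.667 0.744
outer loop
vertex 0.403 -4.598 -2.876
vertex 0.281 -2.982 -1.435
vertex -0.56 -3.319 -1.781
endloop
endfacet
facet normal 0.496 -0.660 -0.565
outer loop
vertex 1.245 -4.261 -2.53
vertex 0.403 -4.598 -2.876
vertex 1.32 -2.981 -3.959
endloop
endfacet
facet normal -0.039 -0.667 0.744
outer loop
vertex 1.245 -4.261 -2.53
vertex 0.281 -2.982 -1.435
vertex 0.403 -4.598 -2.876
endloop
endfacet
facet normal -0.496 0.659 0.565
outer loop
vertex -0.56 -3.319 -1.781
vertex 0.281 -2.982 -1.435
vertex -0.485 -2.039 -3.21
endloop
endfacet
facet normal 0.039 0.667 -0.744
outer loop
vertex 0.357 -1.702 -2.864
vertex 1.32 -2.981 -3.959
vertex -0.485 -2.039 -3.21
endloop
endfacet
facet normal -0.496 0.660 0.565
outer loop
vertex -0.485 -2.039 -3.21
vertex 0.281 -2.982 -1.435
vertex 0.357 -1.702 -2.864
endloop
endfacet
facet normal 0.867 0.347 0.357
outer loop
vertex 0.357 -1.702 -2.864
vertex 1.245 -4.261 -2.53
vertex 1.32 -2.981 -3.959
endloop
endfacet
facet normal 0.867 0.347 0.357
outer loop
vertex 0.281 -2.982 -1.435
vertex 1.245 -4.261 -2.53
vertex 0.357 -1.702 -2.864
endloop
endfacet
facet normal -0.527 -0.157 0.835
outer loop
vertex 3.079 -1.298 -0.559
vertex 3.724 -1.993 -0.283
vertex 3.867 -1.053 -0.016
endloop
endfacet
facet normal -0.588 0.519 0.620
outer loop
vertex 3.079 -1.298 -0.559
vertex 3.867 -1.053 -0.016
vertex 3.586 -0.475 -0.767
endloop
endfacet
facet normal -0.855 0.516 -0.042
outer loop
vertex 3.079 -1.298 -0.559
vertex 3.586 -0.475 -0.767
vertex 3.269 -1.059 -1.499
endloop
endfacet
facet normal -0.958 -0.163 -0.235
outer loop
vertex 3.079 -1.298 -0.559
vertex 3.269 -1.059 -1.499
vertex 3.355 -1.997 -1.2
endloop
endfacet
facet normal -0.755 -0.579 0.306
outer loop
vertex 3.079 -1.298 -0.559
vertex 3.355 -1.997 -1.2
vertex 3.724 -1.993 -0.283
endloop
endfacet
facet normal 0.066 0.803 0.593
outer loop
vertex 3.586 -0.475 -0.767
vertex 3.867 -1.053 -0.016
vertex 4.545 -0.663 -0.62
endloop
endfacet
facet normal 0.166 -0.293 0.942
outer loop
vertex 3.867 -1.053 -0.016
vertex 3.724 -1.993 -0.283
vertex 4.631 -1.601 -0.321
endloop
endfacet
facet normal -0.204 -0.975 0.087
outer loop
vertex 3.724 -1.993 -0.283
vertex 3.355 -1.997 -1.2
vertex 4.314 -2.185 -1.053
endloop
endfacet
facet normal -0.532 -0.301 -0.791
outer loop
vertex 3.355 -1.997 -1.2
vertex 3.269 -1.059 -1.499
vertex 4.033 -1.607 -1.804
endloop
endfacet
facet normal -0.365 0.798 -0.479
outer loop
vertex 3.269 -1.059 -1.499
vertex 3.586 -0.475 -0.767
vertex 4.176 -0.667 -1.537
endloop
endfacet
facet normal 0.958 0.163 0.235
outer loop
vertex 4.821 -1.362 -1.261
vertex 4.545 -0.663 -0.62
vertex 4.631 -1.601 -0.321
endloop
endfacet
facet normal 0.855 -0.516 0.042
outer loop
vertex 4.821 -1.362 -1.261
vertex 4.631 -1.601 -0.321
vertex 4.314 -2.185 -1.053
endloop
endfacet
facet normal 0.588 -0.519 -0.620
outer loop
vertex 4.821 -1.362 -1.261
vertex 4.314 -2.185 -1.053
vertex 4.033 -1.607 -1.804
endloop
endfacet
facet normal 0.527 0.157 -0.835
outer loop
vertex 4.821 -1.362 -1.261
vertex 4.033 -1.607 -1.804
vertex 4.176 -0.667 -1.537
endloop
endfacet
facet normal 0.755 0.579 -0.306
outer loop
vertex 4.821 -1.362 -1.261
vertex 4.176 -0.667 -1.537
vertex 4.545 -0.663 -0.62
endloop
endfacet
facet normal 0.532 0.301 0.791
outer loop
vertex 4.631 -1.601 -0.321
vertex 4.545 -0.663 -0.62
vertex 3.867 -1.053 -0.016
endloop
endfacet
facet normal 0.365 -0.798 0.479
outer loop
vertex 4.314 -2.185 -1.053
vertex 4.631 -1.601 -0.321
vertex 3.724 -1.993 -0.283
endloop
endfacet
facet normal -0.066 -0.803 -0.593
outer loop
vertex 4.033 -1.607 -1.804
vertex 4.314 -2.185 -1.053
vertex 3.355 -1.997 -1.2
endloop
endfacet
facet normal -0.166 0.293 -0.942
outer loop
vertex 4.176 -0.667 -1.537
vertex 4.033 -1.607 -1.804
vertex 3.269 -1.059 -1.499
endloop
endfacet
facet normal 0.204 0.975 -0.087
outer loop
vertex 4.545 -0.663 -0.62
vertex 4.176 -0.667 -1.537
vertex 3.586 -0.475 -0.767
endloop
endfacet

endsolid


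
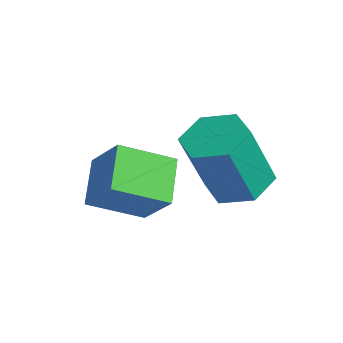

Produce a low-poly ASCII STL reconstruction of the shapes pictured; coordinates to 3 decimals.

solid 
facet normal -0.655 0.538 0.530
outer loop
vertex 0.694 -0.568 -0.264
vertex 1.649 -0.417 0.763
vertex 1.22 0.745 -0.946
endloop
endfacet
facet normal -0.677 -0.107 -0.728
outer loop
vertex 2.131 -0.003 -1.683
vertex 0.694 -0.568 -0.264
vertex 1.22 0.745 -0.946
endloop
endfacet
facet normal -0.656 0.538 0.530
outer loop
vertex 1.22 0.745 -0.946
vertex 1.649 -0.417 0.763
vertex 2.174 0.896 0.081
endloop
endfacet
facet normal 0.335 0.836 -0.434
outer loop
vertex 2.174 0.896 0.081
vertex 2.131 -0.003 -1.683
vertex 1.22 0.745 -0.946
endloop
endfacet
facet normal -0.335 -0.836 0.434
outer loop
vertex 0.694 -0.568 -0.264
vertex 2.56 -1.165 0.026
vertex 1.649 -0.417 0.763
endloop
endfacet
facet normal -0.677 -0.108 -0.728
outer loop
vertex 1.606 -1.316 -1.001
vertex 0.694 -0.568 -0.264
vertex 2.131 -0.003 -1.683
endloop
endfacet
facet normal -0.335 -0.836 0.434
outer loop
vertex 1.606 -1.316 -1.001
vertex 2.56 -1.165 0.026
vertex 0.694 -0.568 -0.264
endloop
endfacet
facet normal 0.677 0.107 0.728
outer loop
vertex 1.649 -0.417 0.763
vertex 2.56 -1.165 0.026
vertex 2.174 0.896 0.081
endloop
endfacet
facet normal 0.335 0.836 -0.434
outer loop
vertex 3.086 0.148 -0.656
vertex 2.131 -0.003 -1.683
vertex 2.174 0.896 0.081
endloop
endfacet
facet normal 0.677 0.107 0.728
outer loop
vertex 2.174 0.896 0.081
vertex 2.56 -1.165 0.026
vertex 3.086 0.148 -0.656
endloop
endfacet
facet normal 0.655 -0.538 -0.530
outer loop
vertex 3.086 0.148 -0.656
vertex 1.606 -1.316 -1.001
vertex 2.131 -0.003 -1.683
endloop
endfacet
facet normal 0.656 -0.538 -0.530
outer loop
vertex 2.56 -1.165 0.026
vertex 1.606 -1.316 -1.001
vertex 3.086 0.148 -0.656
endloop
endfacet
facet normal -0.014 0.381 -0.924
outer loop
vertex 4.302 1.625 -0.394
vertex 3.447 1.812 -0.304
vertex 4.053 2.404 -0.069
endloop
endfacet
facet normal 0.959 0.267 0.096
outer loop
vertex 4.302 1.625 -0.394
vertex 4.053 2.404 -0.069
vertex 4.329 0.862 1.455
endloop
endfacet
facet normal 0.959 0.267 0.096
outer loop
vertex 4.329 0.862 1.455
vertex 4.053 2.404 -0.069
vertex 4.08 1.641 1.78
endloop
endfacet
facet normal 0.013 -0.381 0.924
outer loop
vertex 4.329 0.862 1.455
vertex 4.08 1.641 1.78
vertex 3.473 1.048 1.544
endloop
endfacet
facet normal -0.014 0.381 -0.924
outer loop
vertex 4.053 2.404 -0.069
vertex 3.447 1.812 -0.304
vertex 3.198 2.591 0.021
endloop
endfacet
facet normal 0.235 0.900 0.368
outer loop
vertex 4.053 2.404 -0.069
vertex 3.198 2.591 0.021
vertex 4.08 1.641 1.78
endloop
endfacet
facet normal 0.234 0.900 0.368
outer loop
vertex 4.08 1.641 1.78
vertex 3.198 2.591 0.021
vertex 3.225 1.827 1.87
endloop
endfacet
facet normal 0.014 -0.382 0.924
outer loop
vertex 4.08 1.641 1.78
vertex 3.225 1.827 1.87
vertex 3.473 1.048 1.544
endloop
endfacet
facet normal -0.013 0.381 -0.924
outer loop
vertex 3.198 2.591 0.021
vertex 3.447 1.812 -0.304
vertex 2.591 1.998 -0.215
endloop
endfacet
facet normal -0.724 0.633 0.272
outer loop
vertex 3.198 2.591 0.021
vertex 2.591 1.998 -0.215
vertex 3.225 1.827 1.87
endloop
endfacet
facet normal -0.724 0.634 0.272
outer loop
vertex 3.225 1.827 1.87
vertex 2.591 1.998 -0.215
vertex 2.618 1.235 1.634
endloop
endfacet
facet normal 0.014 -0.382 0.924
outer loop
vertex 3.225 1.827 1.87
vertex 2.618 1.235 1.634
vertex 3.473 1.048 1.544
endloop
endfacet
facet normal -0.013 0.381 -0.924
outer loop
vertex 2.591 1.998 -0.215
vertex 3.447 1.812 -0.304
vertex 2.84 1.219 -0.54
endloop
endfacet
facet normal -0.959 -0.267 -0.096
outer loop
vertex 2.591 1.998 -0.215
vertex 2.84 1.219 -0.54
vertex 2.618 1.235 1.634
endloop
endfacet
facet normal -0.959 -0.267 -0.096
outer loop
vertex 2.618 1.235 1.634
vertex 2.84 1.219 -0.54
vertex 2.867 0.456 1.309
endloop
endfacet
facet normal 0.014 -0.381 0.924
outer loop
vertex 2.618 1.235 1.634
vertex 2.867 0.456 1.309
vertex 3.473 1.048 1.544
endloop
endfacet
facet normal -0.014 0.382 -0.924
outer loop
vertex 2.84 1.219 -0.54
vertex 3.447 1.812 -0.304
vertex 3.695 1.033 -0.63
endloop
endfacet
facet normal -0.234 -0.900 -0.368
outer loop
vertex 2.84 1.219 -0.54
vertex 3.695 1.033 -0.63
vertex 2.867 0.456 1.309
endloop
endfacet
facet normal -0.235 -0.899 -0.368
outer loop
vertex 2.867 0.456 1.309
vertex 3.695 1.033 -0.63
vertex 3.722 0.269 1.219
endloop
endfacet
facet normal 0.014 -0.381 0.924
outer loop
vertex 2.867 0.456 1.309
vertex 3.722 0.269 1.219
vertex 3.473 1.048 1.544
endloop
endfacet
facet normal -0.014 0.382 -0.924
outer loop
vertex 3.695 1.033 -0.63
vertex 3.447 1.812 -0.304
vertex 4.302 1.625 -0.394
endloop
endfacet
facet normal 0.724 -0.634 -0.272
outer loop
vertex 3.695 1.033 -0.63
vertex 4.302 1.625 -0.394
vertex 3.722 0.269 1.219
endloop
endfacet
facet normal 0.724 -0.633 -0.272
outer loop
vertex 3.722 0.269 1.219
vertex 4.302 1.625 -0.394
vertex 4.329 0.862 1.455
endloop
endfacet
facet normal 0.013 -0.381 0.924
outer loop
vertex 3.722 0.269 1.219
vertex 4.329 0.862 1.455
vertex 3.473 1.048 1.544
endloop
endfacet

endsolid


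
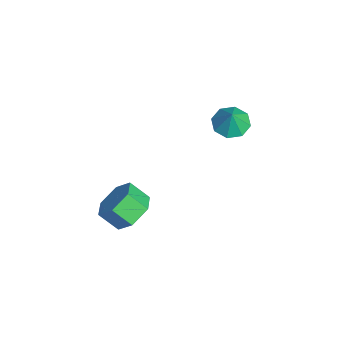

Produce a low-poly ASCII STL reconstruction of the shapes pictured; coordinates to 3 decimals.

solid 
facet normal 0.301 0.671 -0.678
outer loop
vertex 2.703 -1.752 -0.472
vertex 1.702 -1.554 -0.72
vertex 2.174 -1.001 0.036
endloop
endfacet
facet normal 0.810 0.196 0.553
outer loop
vertex 2.703 -1.752 -0.472
vertex 2.174 -1.001 0.036
vertex 2.339 -2.563 0.349
endloop
endfacet
facet normal 0.810 0.196 0.553
outer loop
vertex 2.339 -2.563 0.349
vertex 2.174 -1.001 0.036
vertex 1.81 -1.812 0.857
endloop
endfacet
facet normal -0.301 -0.671 0.678
outer loop
vertex 2.339 -2.563 0.349
vertex 1.81 -1.812 0.857
vertex 1.338 -2.366 0.1
endloop
endfacet
facet normal 0.301 0.671 -0.678
outer loop
vertex 2.174 -1.001 0.036
vertex 1.702 -1.554 -0.72
vertex 1.173 -0.803 -0.212
endloop
endfacet
facet normal -0.030 0.718 0.696
outer loop
vertex 2.174 -1.001 0.036
vertex 1.173 -0.803 -0.212
vertex 1.81 -1.812 0.857
endloop
endfacet
facet normal -0.030 0.718 0.696
outer loop
vertex 1.81 -1.812 0.857
vertex 1.173 -0.803 -0.212
vertex 0.809 -1.614 0.609
endloop
endfacet
facet normal -0.301 -0.671 0.678
outer loop
vertex 1.81 -1.812 0.857
vertex 0.809 -1.614 0.609
vertex 1.338 -2.366 0.1
endloop
endfacet
facet normal 0.301 0.671 -0.678
outer loop
vertex 1.173 -0.803 -0.212
vertex 1.702 -1.554 -0.72
vertex 0.701 -1.357 -0.969
endloop
endfacet
facet normal -0.841 0.522 0.143
outer loop
vertex 1.173 -0.803 -0.212
vertex 0.701 -1.357 -0.969
vertex 0.809 -1.614 0.609
endloop
endfacet
facet normal -0.841 0.522 0.143
outer loop
vertex 0.809 -1.614 0.609
vertex 0.701 -1.357 -0.969
vertex 0.337 -2.168 -0.148
endloop
endfacet
facet normal -0.301 -0.671 0.678
outer loop
vertex 0.809 -1.614 0.609
vertex 0.337 -2.168 -0.148
vertex 1.338 -2.366 0.1
endloop
endfacet
facet normal 0.301 0.671 -0.678
outer loop
vertex 0.701 -1.357 -0.969
vertex 1.702 -1.554 -0.72
vertex 1.23 -2.108 -1.477
endloop
endfacet
facet normal -0.810 -0.196 -0.553
outer loop
vertex 0.701 -1.357 -0.969
vertex 1.23 -2.108 -1.477
vertex 0.337 -2.168 -0.148
endloop
endfacet
facet normal -0.810 -0.196 -0.553
outer loop
vertex 0.337 -2.168 -0.148
vertex 1.23 -2.108 -1.477
vertex 0.866 -2.919 -0.656
endloop
endfacet
facet normal -0.301 -0.671 0.678
outer loop
vertex 0.337 -2.168 -0.148
vertex 0.866 -2.919 -0.656
vertex 1.338 -2.366 0.1
endloop
endfacet
facet normal 0.301 0.671 -0.678
outer loop
vertex 1.23 -2.108 -1.477
vertex 1.702 -1.554 -0.72
vertex 2.231 -2.306 -1.229
endloop
endfacet
facet normal 0.030 -0.718 -0.696
outer loop
vertex 1.23 -2.108 -1.477
vertex 2.231 -2.306 -1.229
vertex 0.866 -2.919 -0.656
endloop
endfacet
facet normal 0.030 -0.718 -0.696
outer loop
vertex 0.866 -2.919 -0.656
vertex 2.231 -2.306 -1.229
vertex 1.867 -3.117 -0.408
endloop
endfacet
facet normal -0.301 -0.671 0.678
outer loop
vertex 0.866 -2.919 -0.656
vertex 1.867 -3.117 -0.408
vertex 1.338 -2.366 0.1
endloop
endfacet
facet normal 0.301 0.671 -0.678
outer loop
vertex 2.231 -2.306 -1.229
vertex 1.702 -1.554 -0.72
vertex 2.703 -1.752 -0.472
endloop
endfacet
facet normal 0.841 -0.522 -0.143
outer loop
vertex 2.231 -2.306 -1.229
vertex 2.703 -1.752 -0.472
vertex 1.867 -3.117 -0.408
endloop
endfacet
facet normal 0.841 -0.522 -0.143
outer loop
vertex 1.867 -3.117 -0.408
vertex 2.703 -1.752 -0.472
vertex 2.339 -2.563 0.349
endloop
endfacet
facet normal -0.301 -0.671 0.678
outer loop
vertex 1.867 -3.117 -0.408
vertex 2.339 -2.563 0.349
vertex 1.338 -2.366 0.1
endloop
endfacet
facet normal -0.416 0.044 -0.908
outer loop
vertex -2.083 3.807 0.343
vertex -2.838 3.417 0.67
vertex -2.544 4.273 0.577
endloop
endfacet
facet normal 0.749 0.580 0.321
outer loop
vertex -2.083 3.807 0.343
vertex -2.544 4.273 0.577
vertex -2.342 3.363 1.75
endloop
endfacet
facet normal -0.417 0.045 -0.908
outer loop
vertex -2.544 4.273 0.577
vertex -2.838 3.417 0.67
vertex -3.177 4.238 0.866
endloop
endfacet
facet normal 0.219 0.789 0.574
outer loop
vertex -2.544 4.273 0.577
vertex -3.177 4.238 0.866
vertex -2.342 3.363 1.75
endloop
endfacet
facet normal -0.416 0.045 -0.908
outer loop
vertex -3.177 4.238 0.866
vertex -2.838 3.417 0.67
vertex -3.611 3.722 1.039
endloop
endfacet
facet normal -0.300 0.521 0.799
outer loop
vertex -3.177 4.238 0.866
vertex -3.611 3.722 1.039
vertex -2.342 3.363 1.75
endloop
endfacet
facet normal -0.416 0.045 -0.908
outer loop
vertex -3.611 3.722 1.039
vertex -2.838 3.417 0.67
vertex -3.592 3.027 0.996
endloop
endfacet
facet normal -0.502 -0.067 0.862
outer loop
vertex -3.611 3.722 1.039
vertex -3.592 3.027 0.996
vertex -2.342 3.363 1.75
endloop
endfacet
facet normal -0.416 0.045 -0.908
outer loop
vertex -3.592 3.027 0.996
vertex -2.838 3.417 0.67
vertex -3.131 2.56 0.762
endloop
endfacet
facet normal -0.269 -0.631 0.728
outer loop
vertex -3.592 3.027 0.996
vertex -3.131 2.56 0.762
vertex -2.342 3.363 1.75
endloop
endfacet
facet normal -0.416 0.045 -0.908
outer loop
vertex -3.131 2.56 0.762
vertex -2.838 3.417 0.67
vertex -2.498 2.595 0.474
endloop
endfacet
facet normal 0.262 -0.841 0.474
outer loop
vertex -3.131 2.56 0.762
vertex -2.498 2.595 0.474
vertex -2.342 3.363 1.75
endloop
endfacet
facet normal -0.417 0.044 -0.908
outer loop
vertex -2.498 2.595 0.474
vertex -2.838 3.417 0.67
vertex -2.064 3.112 0.3
endloop
endfacet
facet normal 0.781 -0.572 0.249
outer loop
vertex -2.498 2.595 0.474
vertex -2.064 3.112 0.3
vertex -2.342 3.363 1.75
endloop
endfacet
facet normal -0.416 0.045 -0.908
outer loop
vertex -2.064 3.112 0.3
vertex -2.838 3.417 0.67
vertex -2.083 3.807 0.343
endloop
endfacet
facet normal 0.982 0.015 0.186
outer loop
vertex -2.064 3.112 0.3
vertex -2.083 3.807 0.343
vertex -2.342 3.363 1.75
endloop
endfacet

endsolid


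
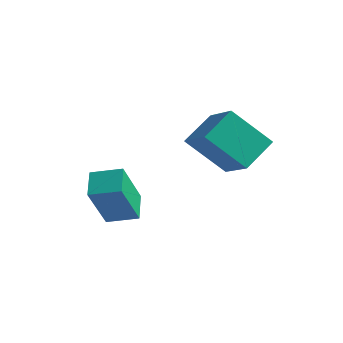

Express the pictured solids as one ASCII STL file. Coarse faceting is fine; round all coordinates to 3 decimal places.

solid 
facet normal -0.533 -0.457 0.712
outer loop
vertex 0.738 2.274 3.111
vertex -0.638 2.832 2.439
vertex 0.65 0.977 2.214
endloop
endfacet
facet normal 0.844 -0.343 0.413
outer loop
vertex 1.738 1.908 0.761
vertex 0.738 2.274 3.111
vertex 0.65 0.977 2.214
endloop
endfacet
facet normal -0.533 -0.457 0.712
outer loop
vertex 0.65 0.977 2.214
vertex -0.638 2.832 2.439
vertex -0.726 1.535 1.542
endloop
endfacet
facet normal -0.056 -0.821 -0.568
outer loop
vertex -0.726 1.535 1.542
vertex 1.738 1.908 0.761
vertex 0.65 0.977 2.214
endloop
endfacet
facet normal 0.056 0.821 0.568
outer loop
vertex 0.738 2.274 3.111
vertex 0.45 3.763 0.986
vertex -0.638 2.832 2.439
endloop
endfacet
facet normal 0.844 -0.343 0.413
outer loop
vertex 1.826 3.205 1.658
vertex 0.738 2.274 3.111
vertex 1.738 1.908 0.761
endloop
endfacet
facet normal 0.056 0.821 0.568
outer loop
vertex 1.826 3.205 1.658
vertex 0.45 3.763 0.986
vertex 0.738 2.274 3.111
endloop
endfacet
facet normal -0.844 0.343 -0.413
outer loop
vertex -0.638 2.832 2.439
vertex 0.45 3.763 0.986
vertex -0.726 1.535 1.542
endloop
endfacet
facet normal -0.056 -0.821 -0.568
outer loop
vertex 0.362 2.466 0.089
vertex 1.738 1.908 0.761
vertex -0.726 1.535 1.542
endloop
endfacet
facet normal -0.844 0.343 -0.413
outer loop
vertex -0.726 1.535 1.542
vertex 0.45 3.763 0.986
vertex 0.362 2.466 0.089
endloop
endfacet
facet normal 0.533 0.457 -0.712
outer loop
vertex 0.362 2.466 0.089
vertex 1.826 3.205 1.658
vertex 1.738 1.908 0.761
endloop
endfacet
facet normal 0.533 0.457 -0.712
outer loop
vertex 0.45 3.763 0.986
vertex 1.826 3.205 1.658
vertex 0.362 2.466 0.089
endloop
endfacet
facet normal -0.834 -0.508 -0.215
outer loop
vertex -1.996 -1.959 -0.296
vertex -2.645 -1.166 0.348
vertex -2.268 -0.779 -2.024
endloop
endfacet
facet normal 0.536 -0.655 -0.532
outer loop
vertex -1.275 -0.174 -1.768
vertex -1.996 -1.959 -0.296
vertex -2.268 -0.779 -2.024
endloop
endfacet
facet normal -0.834 -0.508 -0.215
outer loop
vertex -2.268 -0.779 -2.024
vertex -2.645 -1.166 0.348
vertex -2.917 0.014 -1.38
endloop
endfacet
facet normal -0.130 0.559 -0.819
outer loop
vertex -2.917 0.014 -1.38
vertex -1.275 -0.174 -1.768
vertex -2.268 -0.779 -2.024
endloop
endfacet
facet normal 0.130 -0.559 0.819
outer loop
vertex -1.996 -1.959 -0.296
vertex -1.652 -0.561 0.604
vertex -2.645 -1.166 0.348
endloop
endfacet
facet normal 0.536 -0.655 -0.532
outer loop
vertex -1.003 -1.354 -0.04
vertex -1.996 -1.959 -0.296
vertex -1.275 -0.174 -1.768
endloop
endfacet
facet normal 0.130 -0.559 0.819
outer loop
vertex -1.003 -1.354 -0.04
vertex -1.652 -0.561 0.604
vertex -1.996 -1.959 -0.296
endloop
endfacet
facet normal -0.536 0.655 0.532
outer loop
vertex -2.645 -1.166 0.348
vertex -1.652 -0.561 0.604
vertex -2.917 0.014 -1.38
endloop
endfacet
facet normal -0.130 0.559 -0.819
outer loop
vertex -1.924 0.619 -1.124
vertex -1.275 -0.174 -1.768
vertex -2.917 0.014 -1.38
endloop
endfacet
facet normal -0.536 0.655 0.532
outer loop
vertex -2.917 0.014 -1.38
vertex -1.652 -0.561 0.604
vertex -1.924 0.619 -1.124
endloop
endfacet
facet normal 0.834 0.508 0.215
outer loop
vertex -1.924 0.619 -1.124
vertex -1.003 -1.354 -0.04
vertex -1.275 -0.174 -1.768
endloop
endfacet
facet normal 0.834 0.508 0.215
outer loop
vertex -1.652 -0.561 0.604
vertex -1.003 -1.354 -0.04
vertex -1.924 0.619 -1.124
endloop
endfacet

endsolid


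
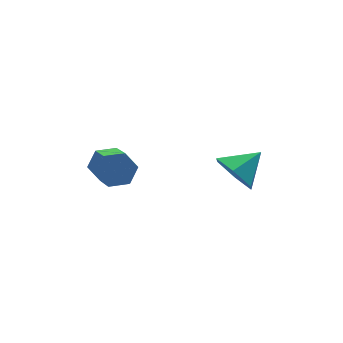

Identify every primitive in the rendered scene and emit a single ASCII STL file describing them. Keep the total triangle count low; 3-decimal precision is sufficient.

solid 
facet normal 0.137 0.870 -0.473
outer loop
vertex -1.823 4.068 3.926
vertex -2.261 3.803 3.311
vertex -2.614 4.188 3.917
endloop
endfacet
facet normal 0.061 0.469 0.881
outer loop
vertex -1.823 4.068 3.926
vertex -2.614 4.188 3.917
vertex -2.06 2.562 4.744
endloop
endfacet
facet normal 0.061 0.469 0.881
outer loop
vertex -2.06 2.562 4.744
vertex -2.614 4.188 3.917
vertex -2.851 2.682 4.735
endloop
endfacet
facet normal -0.137 -0.870 0.473
outer loop
vertex -2.06 2.562 4.744
vertex -2.851 2.682 4.735
vertex -2.499 2.297 4.129
endloop
endfacet
facet normal 0.137 0.870 -0.473
outer loop
vertex -2.614 4.188 3.917
vertex -2.261 3.803 3.311
vertex -3.052 3.923 3.303
endloop
endfacet
facet normal -0.825 0.364 0.432
outer loop
vertex -2.614 4.188 3.917
vertex -3.052 3.923 3.303
vertex -2.851 2.682 4.735
endloop
endfacet
facet normal -0.825 0.365 0.432
outer loop
vertex -2.851 2.682 4.735
vertex -3.052 3.923 3.303
vertex -3.29 2.417 4.121
endloop
endfacet
facet normal -0.137 -0.870 0.473
outer loop
vertex -2.851 2.682 4.735
vertex -3.29 2.417 4.121
vertex -2.499 2.297 4.129
endloop
endfacet
facet normal 0.137 0.870 -0.473
outer loop
vertex -3.052 3.923 3.303
vertex -2.261 3.803 3.311
vertex -2.7 3.538 2.696
endloop
endfacet
facet normal -0.888 -0.104 -0.449
outer loop
vertex -3.052 3.923 3.303
vertex -2.7 3.538 2.696
vertex -3.29 2.417 4.121
endloop
endfacet
facet normal -0.887 -0.105 -0.450
outer loop
vertex -3.29 2.417 4.121
vertex -2.7 3.538 2.696
vertex -2.937 2.032 3.514
endloop
endfacet
facet normal -0.137 -0.871 0.473
outer loop
vertex -3.29 2.417 4.121
vertex -2.937 2.032 3.514
vertex -2.499 2.297 4.129
endloop
endfacet
facet normal 0.137 0.870 -0.473
outer loop
vertex -2.7 3.538 2.696
vertex -2.261 3.803 3.311
vertex -1.909 3.418 2.705
endloop
endfacet
facet normal -0.061 -0.469 -0.881
outer loop
vertex -2.7 3.538 2.696
vertex -1.909 3.418 2.705
vertex -2.937 2.032 3.514
endloop
endfacet
facet normal -0.061 -0.469 -0.881
outer loop
vertex -2.937 2.032 3.514
vertex -1.909 3.418 2.705
vertex -2.146 1.912 3.523
endloop
endfacet
facet normal -0.137 -0.870 0.473
outer loop
vertex -2.937 2.032 3.514
vertex -2.146 1.912 3.523
vertex -2.499 2.297 4.129
endloop
endfacet
facet normal 0.137 0.870 -0.473
outer loop
vertex -1.909 3.418 2.705
vertex -2.261 3.803 3.311
vertex -1.47 3.683 3.319
endloop
endfacet
facet normal 0.825 -0.365 -0.432
outer loop
vertex -1.909 3.418 2.705
vertex -1.47 3.683 3.319
vertex -2.146 1.912 3.523
endloop
endfacet
facet normal 0.825 -0.365 -0.431
outer loop
vertex -2.146 1.912 3.523
vertex -1.47 3.683 3.319
vertex -1.708 2.177 4.137
endloop
endfacet
facet normal -0.137 -0.870 0.473
outer loop
vertex -2.146 1.912 3.523
vertex -1.708 2.177 4.137
vertex -2.499 2.297 4.129
endloop
endfacet
facet normal 0.137 0.871 -0.473
outer loop
vertex -1.47 3.683 3.319
vertex -2.261 3.803 3.311
vertex -1.823 4.068 3.926
endloop
endfacet
facet normal 0.887 0.104 0.450
outer loop
vertex -1.47 3.683 3.319
vertex -1.823 4.068 3.926
vertex -1.708 2.177 4.137
endloop
endfacet
facet normal 0.888 0.104 0.449
outer loop
vertex -1.708 2.177 4.137
vertex -1.823 4.068 3.926
vertex -2.06 2.562 4.744
endloop
endfacet
facet normal -0.137 -0.870 0.473
outer loop
vertex -1.708 2.177 4.137
vertex -2.06 2.562 4.744
vertex -2.499 2.297 4.129
endloop
endfacet
facet normal -0.843 -0.151 -0.516
outer loop
vertex 2.24 0.853 2.605
vertex 1.691 1.223 3.394
vertex 2.028 1.86 2.657
endloop
endfacet
facet normal 0.869 0.206 -0.450
outer loop
vertex 2.24 0.853 2.605
vertex 2.028 1.86 2.657
vertex 2.889 1.437 4.126
endloop
endfacet
facet normal -0.843 -0.151 -0.516
outer loop
vertex 2.028 1.86 2.657
vertex 1.691 1.223 3.394
vertex 1.479 2.229 3.447
endloop
endfacet
facet normal 0.507 0.860 -0.049
outer loop
vertex 2.028 1.86 2.657
vertex 1.479 2.229 3.447
vertex 2.889 1.437 4.126
endloop
endfacet
facet normal -0.843 -0.150 -0.516
outer loop
vertex 1.479 2.229 3.447
vertex 1.691 1.223 3.394
vertex 1.142 1.593 4.183
endloop
endfacet
facet normal 0.087 0.734 0.674
outer loop
vertex 1.479 2.229 3.447
vertex 1.142 1.593 4.183
vertex 2.889 1.437 4.126
endloop
endfacet
facet normal -0.843 -0.151 -0.516
outer loop
vertex 1.142 1.593 4.183
vertex 1.691 1.223 3.394
vertex 1.355 0.586 4.13
endloop
endfacet
facet normal 0.028 -0.047 0.999
outer loop
vertex 1.142 1.593 4.183
vertex 1.355 0.586 4.13
vertex 2.889 1.437 4.126
endloop
endfacet
facet normal -0.843 -0.151 -0.516
outer loop
vertex 1.355 0.586 4.13
vertex 1.691 1.223 3.394
vertex 1.904 0.216 3.341
endloop
endfacet
facet normal 0.390 -0.699 0.599
outer loop
vertex 1.355 0.586 4.13
vertex 1.904 0.216 3.341
vertex 2.889 1.437 4.126
endloop
endfacet
facet normal -0.843 -0.151 -0.516
outer loop
vertex 1.904 0.216 3.341
vertex 1.691 1.223 3.394
vertex 2.24 0.853 2.605
endloop
endfacet
facet normal 0.810 -0.573 -0.126
outer loop
vertex 1.904 0.216 3.341
vertex 2.24 0.853 2.605
vertex 2.889 1.437 4.126
endloop
endfacet

endsolid


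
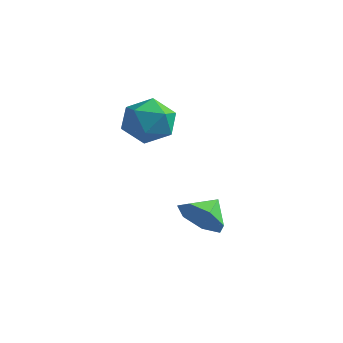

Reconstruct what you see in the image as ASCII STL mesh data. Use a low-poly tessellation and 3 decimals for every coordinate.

solid 
facet normal 0.009 -0.853 -0.521
outer loop
vertex 2.356 -3.364 -0.449
vertex 1.355 -3.441 -0.34
vertex 1.875 -2.986 -1.076
endloop
endfacet
facet normal 0.650 0.759 -0.041
outer loop
vertex 2.356 -3.364 -0.449
vertex 1.875 -2.986 -1.076
vertex 1.345 -2.459 0.26
endloop
endfacet
facet normal 0.008 -0.853 -0.522
outer loop
vertex 1.875 -2.986 -1.076
vertex 1.355 -3.441 -0.34
vertex 1.003 -2.95 -1.149
endloop
endfacet
facet normal 0.067 0.937 -0.343
outer loop
vertex 1.875 -2.986 -1.076
vertex 1.003 -2.95 -1.149
vertex 1.345 -2.459 0.26
endloop
endfacet
facet normal 0.008 -0.853 -0.521
outer loop
vertex 1.003 -2.95 -1.149
vertex 1.355 -3.441 -0.34
vertex 0.395 -3.283 -0.613
endloop
endfacet
facet normal -0.570 0.809 -0.144
outer loop
vertex 1.003 -2.95 -1.149
vertex 0.395 -3.283 -0.613
vertex 1.345 -2.459 0.26
endloop
endfacet
facet normal 0.008 -0.853 -0.521
outer loop
vertex 0.395 -3.283 -0.613
vertex 1.355 -3.441 -0.34
vertex 0.51 -3.735 0.129
endloop
endfacet
facet normal -0.783 0.470 0.408
outer loop
vertex 0.395 -3.283 -0.613
vertex 0.51 -3.735 0.129
vertex 1.345 -2.459 0.26
endloop
endfacet
facet normal 0.008 -0.853 -0.521
outer loop
vertex 0.51 -3.735 0.129
vertex 1.355 -3.441 -0.34
vertex 1.261 -3.966 0.518
endloop
endfacet
facet normal -0.410 0.176 0.895
outer loop
vertex 0.51 -3.735 0.129
vertex 1.261 -3.966 0.518
vertex 1.345 -2.459 0.26
endloop
endfacet
facet normal 0.009 -0.853 -0.521
outer loop
vertex 1.261 -3.966 0.518
vertex 1.355 -3.441 -0.34
vertex 2.083 -3.8 0.261
endloop
endfacet
facet normal 0.268 0.148 0.952
outer loop
vertex 1.261 -3.966 0.518
vertex 2.083 -3.8 0.261
vertex 1.345 -2.459 0.26
endloop
endfacet
facet normal 0.009 -0.854 -0.521
outer loop
vertex 2.083 -3.8 0.261
vertex 1.355 -3.441 -0.34
vertex 2.356 -3.364 -0.449
endloop
endfacet
facet normal 0.740 0.408 0.535
outer loop
vertex 2.083 -3.8 0.261
vertex 2.356 -3.364 -0.449
vertex 1.345 -2.459 0.26
endloop
endfacet
facet normal -0.058 0.806 0.589
outer loop
vertex -1.748 -2.547 4.027
vertex -1.193 -3.098 4.835
vertex -0.625 -2.499 4.071
endloop
endfacet
facet normal -0.039 0.994 -0.099
outer loop
vertex -1.748 -2.547 4.027
vertex -0.625 -2.499 4.071
vertex -1.144 -2.618 3.08
endloop
endfacet
facet normal -0.590 0.685 -0.428
outer loop
vertex -1.748 -2.547 4.027
vertex -1.144 -2.618 3.08
vertex -2.034 -3.29 3.232
endloop
endfacet
facet normal -0.951 0.305 0.057
outer loop
vertex -1.748 -2.547 4.027
vertex -2.034 -3.29 3.232
vertex -2.064 -3.587 4.317
endloop
endfacet
facet normal -0.621 0.380 0.686
outer loop
vertex -1.748 -2.547 4.027
vertex -2.064 -3.587 4.317
vertex -1.193 -3.098 4.835
endloop
endfacet
facet normal 0.562 0.733 -0.382
outer loop
vertex -1.144 -2.618 3.08
vertex -0.625 -2.499 4.071
vertex -0.216 -3.213 3.303
endloop
endfacet
facet normal 0.531 0.428 0.731
outer loop
vertex -0.625 -2.499 4.071
vertex -1.193 -3.098 4.835
vertex -0.246 -3.51 4.388
endloop
endfacet
facet normal -0.381 -0.261 0.887
outer loop
vertex -1.193 -3.098 4.835
vertex -2.064 -3.587 4.317
vertex -1.136 -4.182 4.54
endloop
endfacet
facet normal -0.914 -0.384 -0.130
outer loop
vertex -2.064 -3.587 4.317
vertex -2.034 -3.29 3.232
vertex -1.655 -4.301 3.549
endloop
endfacet
facet normal -0.331 0.232 -0.915
outer loop
vertex -2.034 -3.29 3.232
vertex -1.144 -2.618 3.08
vertex -1.087 -3.702 2.785
endloop
endfacet
facet normal 0.951 -0.305 -0.057
outer loop
vertex -0.532 -4.253 3.593
vertex -0.216 -3.213 3.303
vertex -0.246 -3.51 4.388
endloop
endfacet
facet normal 0.590 -0.685 0.428
outer loop
vertex -0.532 -4.253 3.593
vertex -0.246 -3.51 4.388
vertex -1.136 -4.182 4.54
endloop
endfacet
facet normal 0.039 -0.994 0.099
outer loop
vertex -0.532 -4.253 3.593
vertex -1.136 -4.182 4.54
vertex -1.655 -4.301 3.549
endloop
endfacet
facet normal 0.058 -0.806 -0.589
outer loop
vertex -0.532 -4.253 3.593
vertex -1.655 -4.301 3.549
vertex -1.087 -3.702 2.785
endloop
endfacet
facet normal 0.621 -0.380 -0.686
outer loop
vertex -0.532 -4.253 3.593
vertex -1.087 -3.702 2.785
vertex -0.216 -3.213 3.303
endloop
endfacet
facet normal 0.914 0.384 0.130
outer loop
vertex -0.246 -3.51 4.388
vertex -0.216 -3.213 3.303
vertex -0.625 -2.499 4.071
endloop
endfacet
facet normal 0.331 -0.232 0.915
outer loop
vertex -1.136 -4.182 4.54
vertex -0.246 -3.51 4.388
vertex -1.193 -3.098 4.835
endloop
endfacet
facet normal -0.562 -0.733 0.382
outer loop
vertex -1.655 -4.301 3.549
vertex -1.136 -4.182 4.54
vertex -2.064 -3.587 4.317
endloop
endfacet
facet normal -0.531 -0.428 -0.731
outer loop
vertex -1.087 -3.702 2.785
vertex -1.655 -4.301 3.549
vertex -2.034 -3.29 3.232
endloop
endfacet
facet normal 0.381 0.261 -0.887
outer loop
vertex -0.216 -3.213 3.303
vertex -1.087 -3.702 2.785
vertex -1.144 -2.618 3.08
endloop
endfacet

endsolid


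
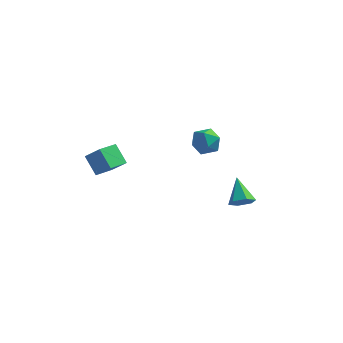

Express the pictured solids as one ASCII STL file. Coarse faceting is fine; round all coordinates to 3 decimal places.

solid 
facet normal -0.569 0.465 0.678
outer loop
vertex -4.205 -1.808 3.785
vertex -3.563 -0.539 3.453
vertex -5.213 -1.563 2.772
endloop
endfacet
facet normal -0.440 -0.869 0.228
outer loop
vertex -4.337 -2.281 1.727
vertex -4.205 -1.808 3.785
vertex -5.213 -1.563 2.772
endloop
endfacet
facet normal -0.569 0.466 0.678
outer loop
vertex -5.213 -1.563 2.772
vertex -3.563 -0.539 3.453
vertex -4.571 -0.295 2.439
endloop
endfacet
facet normal -0.695 0.169 -0.699
outer loop
vertex -4.571 -0.295 2.439
vertex -4.337 -2.281 1.727
vertex -5.213 -1.563 2.772
endloop
endfacet
facet normal 0.695 -0.169 0.699
outer loop
vertex -4.205 -1.808 3.785
vertex -2.687 -1.257 2.408
vertex -3.563 -0.539 3.453
endloop
endfacet
facet normal -0.440 -0.869 0.228
outer loop
vertex -3.329 -2.525 2.741
vertex -4.205 -1.808 3.785
vertex -4.337 -2.281 1.727
endloop
endfacet
facet normal 0.695 -0.168 0.699
outer loop
vertex -3.329 -2.525 2.741
vertex -2.687 -1.257 2.408
vertex -4.205 -1.808 3.785
endloop
endfacet
facet normal 0.440 0.869 -0.228
outer loop
vertex -3.563 -0.539 3.453
vertex -2.687 -1.257 2.408
vertex -4.571 -0.295 2.439
endloop
endfacet
facet normal -0.695 0.169 -0.699
outer loop
vertex -3.695 -1.012 1.395
vertex -4.337 -2.281 1.727
vertex -4.571 -0.295 2.439
endloop
endfacet
facet normal 0.440 0.869 -0.228
outer loop
vertex -4.571 -0.295 2.439
vertex -2.687 -1.257 2.408
vertex -3.695 -1.012 1.395
endloop
endfacet
facet normal 0.569 -0.465 -0.678
outer loop
vertex -3.695 -1.012 1.395
vertex -3.329 -2.525 2.741
vertex -4.337 -2.281 1.727
endloop
endfacet
facet normal 0.568 -0.466 -0.678
outer loop
vertex -2.687 -1.257 2.408
vertex -3.329 -2.525 2.741
vertex -3.695 -1.012 1.395
endloop
endfacet
facet normal -0.653 -0.283 0.702
outer loop
vertex 0.444 3.092 2.694
vertex 0.58 2.058 2.403
vertex 1.212 2.493 3.167
endloop
endfacet
facet normal -0.311 0.311 0.898
outer loop
vertex 0.444 3.092 2.694
vertex 1.212 2.493 3.167
vertex 1.422 3.517 2.885
endloop
endfacet
facet normal -0.430 0.808 0.402
outer loop
vertex 0.444 3.092 2.694
vertex 1.422 3.517 2.885
vertex 0.919 3.716 1.947
endloop
endfacet
facet normal -0.847 0.523 -0.102
outer loop
vertex 0.444 3.092 2.694
vertex 0.919 3.716 1.947
vertex 0.398 2.814 1.649
endloop
endfacet
facet normal -0.985 -0.153 0.084
outer loop
vertex 0.444 3.092 2.694
vertex 0.398 2.814 1.649
vertex 0.58 2.058 2.403
endloop
endfacet
facet normal 0.389 0.169 0.905
outer loop
vertex 1.422 3.517 2.885
vertex 1.212 2.493 3.167
vertex 2.162 2.746 2.711
endloop
endfacet
facet normal -0.165 -0.792 0.588
outer loop
vertex 1.212 2.493 3.167
vertex 0.58 2.058 2.403
vertex 1.641 1.844 2.413
endloop
endfacet
facet normal -0.702 -0.581 -0.413
outer loop
vertex 0.58 2.058 2.403
vertex 0.398 2.814 1.649
vertex 1.138 2.043 1.475
endloop
endfacet
facet normal -0.479 0.512 -0.713
outer loop
vertex 0.398 2.814 1.649
vertex 0.919 3.716 1.947
vertex 1.348 3.067 1.193
endloop
endfacet
facet normal 0.196 0.975 0.102
outer loop
vertex 0.919 3.716 1.947
vertex 1.422 3.517 2.885
vertex 1.98 3.502 1.957
endloop
endfacet
facet normal 0.847 -0.523 0.102
outer loop
vertex 2.116 2.468 1.666
vertex 2.162 2.746 2.711
vertex 1.641 1.844 2.413
endloop
endfacet
facet normal 0.430 -0.808 -0.402
outer loop
vertex 2.116 2.468 1.666
vertex 1.641 1.844 2.413
vertex 1.138 2.043 1.475
endloop
endfacet
facet normal 0.311 -0.311 -0.898
outer loop
vertex 2.116 2.468 1.666
vertex 1.138 2.043 1.475
vertex 1.348 3.067 1.193
endloop
endfacet
facet normal 0.653 0.283 -0.702
outer loop
vertex 2.116 2.468 1.666
vertex 1.348 3.067 1.193
vertex 1.98 3.502 1.957
endloop
endfacet
facet normal 0.985 0.153 -0.084
outer loop
vertex 2.116 2.468 1.666
vertex 1.98 3.502 1.957
vertex 2.162 2.746 2.711
endloop
endfacet
facet normal 0.479 -0.512 0.713
outer loop
vertex 1.641 1.844 2.413
vertex 2.162 2.746 2.711
vertex 1.212 2.493 3.167
endloop
endfacet
facet normal -0.196 -0.975 -0.102
outer loop
vertex 1.138 2.043 1.475
vertex 1.641 1.844 2.413
vertex 0.58 2.058 2.403
endloop
endfacet
facet normal -0.389 -0.169 -0.905
outer loop
vertex 1.348 3.067 1.193
vertex 1.138 2.043 1.475
vertex 0.398 2.814 1.649
endloop
endfacet
facet normal 0.165 0.792 -0.588
outer loop
vertex 1.98 3.502 1.957
vertex 1.348 3.067 1.193
vertex 0.919 3.716 1.947
endloop
endfacet
facet normal 0.702 0.581 0.413
outer loop
vertex 2.162 2.746 2.711
vertex 1.98 3.502 1.957
vertex 1.422 3.517 2.885
endloop
endfacet
facet normal 0.341 -0.730 -0.593
outer loop
vertex 4.591 -0.53 -0.142
vertex 4.239 -0.134 -0.832
vertex 5.055 0.052 -0.592
endloop
endfacet
facet normal 0.597 0.135 0.791
outer loop
vertex 4.591 -0.53 -0.142
vertex 5.055 0.052 -0.592
vertex 3.581 1.274 0.312
endloop
endfacet
facet normal 0.341 -0.729 -0.593
outer loop
vertex 5.055 0.052 -0.592
vertex 4.239 -0.134 -0.832
vertex 4.703 0.449 -1.282
endloop
endfacet
facet normal 0.667 0.740 0.086
outer loop
vertex 5.055 0.052 -0.592
vertex 4.703 0.449 -1.282
vertex 3.581 1.274 0.312
endloop
endfacet
facet normal 0.342 -0.729 -0.593
outer loop
vertex 4.703 0.449 -1.282
vertex 4.239 -0.134 -0.832
vertex 3.888 0.262 -1.522
endloop
endfacet
facet normal -0.056 0.870 -0.489
outer loop
vertex 4.703 0.449 -1.282
vertex 3.888 0.262 -1.522
vertex 3.581 1.274 0.312
endloop
endfacet
facet normal 0.341 -0.730 -0.592
outer loop
vertex 3.888 0.262 -1.522
vertex 4.239 -0.134 -0.832
vertex 3.424 -0.32 -1.072
endloop
endfacet
facet normal -0.845 0.396 -0.360
outer loop
vertex 3.888 0.262 -1.522
vertex 3.424 -0.32 -1.072
vertex 3.581 1.274 0.312
endloop
endfacet
facet normal 0.341 -0.729 -0.593
outer loop
vertex 3.424 -0.32 -1.072
vertex 4.239 -0.134 -0.832
vertex 3.776 -0.717 -0.382
endloop
endfacet
facet normal -0.915 -0.210 0.346
outer loop
vertex 3.424 -0.32 -1.072
vertex 3.776 -0.717 -0.382
vertex 3.581 1.274 0.312
endloop
endfacet
facet normal 0.342 -0.729 -0.593
outer loop
vertex 3.776 -0.717 -0.382
vertex 4.239 -0.134 -0.832
vertex 4.591 -0.53 -0.142
endloop
endfacet
facet normal -0.193 -0.340 0.920
outer loop
vertex 3.776 -0.717 -0.382
vertex 4.591 -0.53 -0.142
vertex 3.581 1.274 0.312
endloop
endfacet

endsolid
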